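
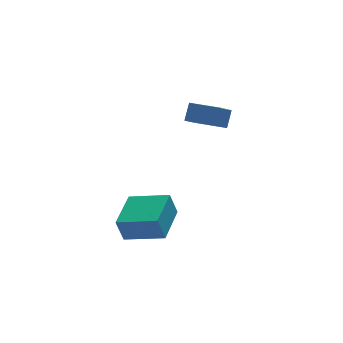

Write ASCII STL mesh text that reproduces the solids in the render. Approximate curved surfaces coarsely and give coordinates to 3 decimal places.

solid 
facet normal -0.743 0.669 0.005
outer loop
vertex 0.375 3.604 1.771
vertex 1.064 4.374 1.103
vertex 0.075 3.276 1.083
endloop
endfacet
facet normal -0.560 -0.626 0.543
outer loop
vertex 0.996 2.446 1.077
vertex 0.375 3.604 1.771
vertex 0.075 3.276 1.083
endloop
endfacet
facet normal -0.743 0.669 0.005
outer loop
vertex 0.075 3.276 1.083
vertex 1.064 4.374 1.103
vertex 0.763 4.045 0.415
endloop
endfacet
facet normal -0.367 -0.401 -0.839
outer loop
vertex 0.763 4.045 0.415
vertex 0.996 2.446 1.077
vertex 0.075 3.276 1.083
endloop
endfacet
facet normal 0.366 0.401 0.840
outer loop
vertex 0.375 3.604 1.771
vertex 1.985 3.544 1.097
vertex 1.064 4.374 1.103
endloop
endfacet
facet normal -0.559 -0.626 0.544
outer loop
vertex 1.297 2.775 1.765
vertex 0.375 3.604 1.771
vertex 0.996 2.446 1.077
endloop
endfacet
facet normal 0.366 0.401 0.839
outer loop
vertex 1.297 2.775 1.765
vertex 1.985 3.544 1.097
vertex 0.375 3.604 1.771
endloop
endfacet
facet normal 0.560 0.625 -0.544
outer loop
vertex 1.064 4.374 1.103
vertex 1.985 3.544 1.097
vertex 0.763 4.045 0.415
endloop
endfacet
facet normal -0.366 -0.401 -0.840
outer loop
vertex 1.685 3.216 0.409
vertex 0.996 2.446 1.077
vertex 0.763 4.045 0.415
endloop
endfacet
facet normal 0.560 0.626 -0.543
outer loop
vertex 0.763 4.045 0.415
vertex 1.985 3.544 1.097
vertex 1.685 3.216 0.409
endloop
endfacet
facet normal 0.743 -0.669 -0.005
outer loop
vertex 1.685 3.216 0.409
vertex 1.297 2.775 1.765
vertex 0.996 2.446 1.077
endloop
endfacet
facet normal 0.743 -0.669 -0.005
outer loop
vertex 1.985 3.544 1.097
vertex 1.297 2.775 1.765
vertex 1.685 3.216 0.409
endloop
endfacet
facet normal -0.558 -0.813 -0.163
outer loop
vertex -2.628 -1.463 -0.649
vertex -3.802 -0.585 -1.009
vertex -2.354 -1.469 -1.559
endloop
endfacet
facet normal 0.778 -0.582 0.238
outer loop
vertex -1.438 -0.135 -1.291
vertex -2.628 -1.463 -0.649
vertex -2.354 -1.469 -1.559
endloop
endfacet
facet normal -0.559 -0.813 -0.164
outer loop
vertex -2.354 -1.469 -1.559
vertex -3.802 -0.585 -1.009
vertex -3.528 -0.59 -1.919
endloop
endfacet
facet normal 0.289 -0.006 -0.957
outer loop
vertex -3.528 -0.59 -1.919
vertex -1.438 -0.135 -1.291
vertex -2.354 -1.469 -1.559
endloop
endfacet
facet normal -0.289 0.006 0.957
outer loop
vertex -2.628 -1.463 -0.649
vertex -2.886 0.749 -0.741
vertex -3.802 -0.585 -1.009
endloop
endfacet
facet normal 0.778 -0.582 0.237
outer loop
vertex -1.712 -0.13 -0.381
vertex -2.628 -1.463 -0.649
vertex -1.438 -0.135 -1.291
endloop
endfacet
facet normal -0.289 0.006 0.957
outer loop
vertex -1.712 -0.13 -0.381
vertex -2.886 0.749 -0.741
vertex -2.628 -1.463 -0.649
endloop
endfacet
facet normal -0.778 0.582 -0.237
outer loop
vertex -3.802 -0.585 -1.009
vertex -2.886 0.749 -0.741
vertex -3.528 -0.59 -1.919
endloop
endfacet
facet normal 0.289 -0.006 -0.957
outer loop
vertex -2.612 0.743 -1.651
vertex -1.438 -0.135 -1.291
vertex -3.528 -0.59 -1.919
endloop
endfacet
facet normal -0.778 0.582 -0.238
outer loop
vertex -3.528 -0.59 -1.919
vertex -2.886 0.749 -0.741
vertex -2.612 0.743 -1.651
endloop
endfacet
facet normal 0.558 0.813 0.164
outer loop
vertex -2.612 0.743 -1.651
vertex -1.712 -0.13 -0.381
vertex -1.438 -0.135 -1.291
endloop
endfacet
facet normal 0.559 0.813 0.163
outer loop
vertex -2.886 0.749 -0.741
vertex -1.712 -0.13 -0.381
vertex -2.612 0.743 -1.651
endloop
endfacet

endsolid


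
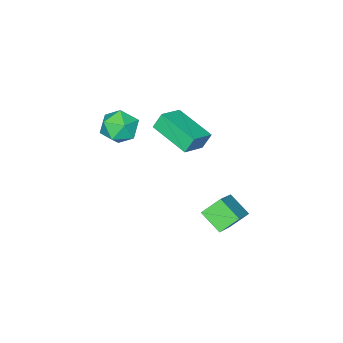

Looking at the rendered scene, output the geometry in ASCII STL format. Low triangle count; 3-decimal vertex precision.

solid 
facet normal -0.924 -0.042 -0.379
outer loop
vertex 2.107 -0.388 1.221
vertex 2.224 1.515 0.726
vertex 2.431 -0.607 0.456
endloop
endfacet
facet normal -0.060 -0.966 0.251
outer loop
vertex 3.596 -0.555 0.934
vertex 2.107 -0.388 1.221
vertex 2.431 -0.607 0.456
endloop
endfacet
facet normal -0.924 -0.042 -0.379
outer loop
vertex 2.431 -0.607 0.456
vertex 2.224 1.515 0.726
vertex 2.548 1.296 -0.039
endloop
endfacet
facet normal 0.377 -0.255 -0.891
outer loop
vertex 2.548 1.296 -0.039
vertex 3.596 -0.555 0.934
vertex 2.431 -0.607 0.456
endloop
endfacet
facet normal -0.377 0.255 0.891
outer loop
vertex 2.107 -0.388 1.221
vertex 3.389 1.567 1.204
vertex 2.224 1.515 0.726
endloop
endfacet
facet normal -0.060 -0.966 0.251
outer loop
vertex 3.272 -0.336 1.699
vertex 2.107 -0.388 1.221
vertex 3.596 -0.555 0.934
endloop
endfacet
facet normal -0.377 0.255 0.891
outer loop
vertex 3.272 -0.336 1.699
vertex 3.389 1.567 1.204
vertex 2.107 -0.388 1.221
endloop
endfacet
facet normal 0.060 0.966 -0.251
outer loop
vertex 2.224 1.515 0.726
vertex 3.389 1.567 1.204
vertex 2.548 1.296 -0.039
endloop
endfacet
facet normal 0.377 -0.255 -0.891
outer loop
vertex 3.713 1.348 0.439
vertex 3.596 -0.555 0.934
vertex 2.548 1.296 -0.039
endloop
endfacet
facet normal 0.060 0.966 -0.251
outer loop
vertex 2.548 1.296 -0.039
vertex 3.389 1.567 1.204
vertex 3.713 1.348 0.439
endloop
endfacet
facet normal 0.924 0.042 0.379
outer loop
vertex 3.713 1.348 0.439
vertex 3.272 -0.336 1.699
vertex 3.596 -0.555 0.934
endloop
endfacet
facet normal 0.924 0.042 0.379
outer loop
vertex 3.389 1.567 1.204
vertex 3.272 -0.336 1.699
vertex 3.713 1.348 0.439
endloop
endfacet
facet normal -0.255 0.474 0.843
outer loop
vertex 3.237 -1.689 0.514
vertex 3.631 -2.392 1.029
vertex 4.159 -1.639 0.765
endloop
endfacet
facet normal -0.136 0.940 0.313
outer loop
vertex 3.237 -1.689 0.514
vertex 4.159 -1.639 0.765
vertex 3.889 -1.384 -0.117
endloop
endfacet
facet normal -0.581 0.784 -0.221
outer loop
vertex 3.237 -1.689 0.514
vertex 3.889 -1.384 -0.117
vertex 3.194 -1.978 -0.397
endloop
endfacet
facet normal -0.975 0.222 -0.024
outer loop
vertex 3.237 -1.689 0.514
vertex 3.194 -1.978 -0.397
vertex 3.034 -2.602 0.311
endloop
endfacet
facet normal -0.773 0.031 0.634
outer loop
vertex 3.237 -1.689 0.514
vertex 3.034 -2.602 0.311
vertex 3.631 -2.392 1.029
endloop
endfacet
facet normal 0.531 0.843 0.081
outer loop
vertex 3.889 -1.384 -0.117
vertex 4.159 -1.639 0.765
vertex 4.686 -1.898 0.009
endloop
endfacet
facet normal 0.339 0.090 0.936
outer loop
vertex 4.159 -1.639 0.765
vertex 3.631 -2.392 1.029
vertex 4.526 -2.522 0.717
endloop
endfacet
facet normal -0.499 -0.627 0.598
outer loop
vertex 3.631 -2.392 1.029
vertex 3.034 -2.602 0.311
vertex 3.831 -3.116 0.437
endloop
endfacet
facet normal -0.825 -0.318 -0.467
outer loop
vertex 3.034 -2.602 0.311
vertex 3.194 -1.978 -0.397
vertex 3.561 -2.861 -0.445
endloop
endfacet
facet normal -0.188 0.590 -0.785
outer loop
vertex 3.194 -1.978 -0.397
vertex 3.889 -1.384 -0.117
vertex 4.089 -2.108 -0.709
endloop
endfacet
facet normal 0.975 -0.222 0.024
outer loop
vertex 4.483 -2.811 -0.194
vertex 4.686 -1.898 0.009
vertex 4.526 -2.522 0.717
endloop
endfacet
facet normal 0.581 -0.784 0.221
outer loop
vertex 4.483 -2.811 -0.194
vertex 4.526 -2.522 0.717
vertex 3.831 -3.116 0.437
endloop
endfacet
facet normal 0.136 -0.940 -0.313
outer loop
vertex 4.483 -2.811 -0.194
vertex 3.831 -3.116 0.437
vertex 3.561 -2.861 -0.445
endloop
endfacet
facet normal 0.255 -0.474 -0.843
outer loop
vertex 4.483 -2.811 -0.194
vertex 3.561 -2.861 -0.445
vertex 4.089 -2.108 -0.709
endloop
endfacet
facet normal 0.773 -0.031 -0.634
outer loop
vertex 4.483 -2.811 -0.194
vertex 4.089 -2.108 -0.709
vertex 4.686 -1.898 0.009
endloop
endfacet
facet normal 0.825 0.318 0.467
outer loop
vertex 4.526 -2.522 0.717
vertex 4.686 -1.898 0.009
vertex 4.159 -1.639 0.765
endloop
endfacet
facet normal 0.188 -0.590 0.785
outer loop
vertex 3.831 -3.116 0.437
vertex 4.526 -2.522 0.717
vertex 3.631 -2.392 1.029
endloop
endfacet
facet normal -0.531 -0.843 -0.081
outer loop
vertex 3.561 -2.861 -0.445
vertex 3.831 -3.116 0.437
vertex 3.034 -2.602 0.311
endloop
endfacet
facet normal -0.339 -0.090 -0.936
outer loop
vertex 4.089 -2.108 -0.709
vertex 3.561 -2.861 -0.445
vertex 3.194 -1.978 -0.397
endloop
endfacet
facet normal 0.499 0.627 -0.598
outer loop
vertex 4.686 -1.898 0.009
vertex 4.089 -2.108 -0.709
vertex 3.889 -1.384 -0.117
endloop
endfacet
facet normal -0.666 0.405 0.626
outer loop
vertex 1.777 2.247 -3.178
vertex 3.238 2.923 -2.06
vertex 1.795 3.297 -3.837
endloop
endfacet
facet normal -0.745 -0.345 -0.571
outer loop
vertex 2.522 2.857 -4.52
vertex 1.777 2.247 -3.178
vertex 1.795 3.297 -3.837
endloop
endfacet
facet normal -0.667 0.404 0.626
outer loop
vertex 1.795 3.297 -3.837
vertex 3.238 2.923 -2.06
vertex 3.256 3.974 -2.719
endloop
endfacet
facet normal 0.014 0.847 -0.531
outer loop
vertex 3.256 3.974 -2.719
vertex 2.522 2.857 -4.52
vertex 1.795 3.297 -3.837
endloop
endfacet
facet normal -0.014 -0.847 0.531
outer loop
vertex 1.777 2.247 -3.178
vertex 3.965 2.483 -2.743
vertex 3.238 2.923 -2.06
endloop
endfacet
facet normal -0.745 -0.345 -0.571
outer loop
vertex 2.504 1.806 -3.861
vertex 1.777 2.247 -3.178
vertex 2.522 2.857 -4.52
endloop
endfacet
facet normal -0.014 -0.847 0.532
outer loop
vertex 2.504 1.806 -3.861
vertex 3.965 2.483 -2.743
vertex 1.777 2.247 -3.178
endloop
endfacet
facet normal 0.745 0.345 0.571
outer loop
vertex 3.238 2.923 -2.06
vertex 3.965 2.483 -2.743
vertex 3.256 3.974 -2.719
endloop
endfacet
facet normal 0.015 0.847 -0.531
outer loop
vertex 3.983 3.533 -3.402
vertex 2.522 2.857 -4.52
vertex 3.256 3.974 -2.719
endloop
endfacet
facet normal 0.745 0.345 0.570
outer loop
vertex 3.256 3.974 -2.719
vertex 3.965 2.483 -2.743
vertex 3.983 3.533 -3.402
endloop
endfacet
facet normal 0.666 -0.404 -0.626
outer loop
vertex 3.983 3.533 -3.402
vertex 2.504 1.806 -3.861
vertex 2.522 2.857 -4.52
endloop
endfacet
facet normal 0.667 -0.404 -0.626
outer loop
vertex 3.965 2.483 -2.743
vertex 2.504 1.806 -3.861
vertex 3.983 3.533 -3.402
endloop
endfacet

endsolid


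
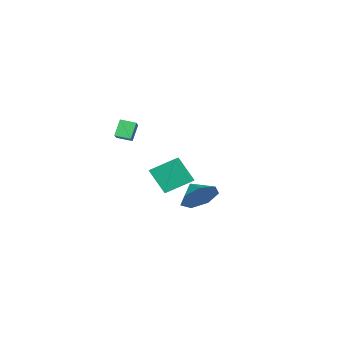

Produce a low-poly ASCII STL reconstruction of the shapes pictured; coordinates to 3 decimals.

solid 
facet normal -0.963 0.026 -0.268
outer loop
vertex -3.724 -1.26 -2.02
vertex -3.295 -0.232 -3.459
vertex -3.504 -2.646 -2.944
endloop
endfacet
facet normal -0.236 -0.565 0.791
outer loop
vertex -2.705 -2.668 -2.721
vertex -3.724 -1.26 -2.02
vertex -3.504 -2.646 -2.944
endloop
endfacet
facet normal -0.963 0.026 -0.268
outer loop
vertex -3.504 -2.646 -2.944
vertex -3.295 -0.232 -3.459
vertex -3.075 -1.618 -4.383
endloop
endfacet
facet normal 0.131 -0.825 -0.550
outer loop
vertex -3.075 -1.618 -4.383
vertex -2.705 -2.668 -2.721
vertex -3.504 -2.646 -2.944
endloop
endfacet
facet normal -0.131 0.825 0.550
outer loop
vertex -3.724 -1.26 -2.02
vertex -2.496 -0.254 -3.236
vertex -3.295 -0.232 -3.459
endloop
endfacet
facet normal -0.236 -0.565 0.791
outer loop
vertex -2.925 -1.282 -1.797
vertex -3.724 -1.26 -2.02
vertex -2.705 -2.668 -2.721
endloop
endfacet
facet normal -0.131 0.825 0.550
outer loop
vertex -2.925 -1.282 -1.797
vertex -2.496 -0.254 -3.236
vertex -3.724 -1.26 -2.02
endloop
endfacet
facet normal 0.236 0.565 -0.791
outer loop
vertex -3.295 -0.232 -3.459
vertex -2.496 -0.254 -3.236
vertex -3.075 -1.618 -4.383
endloop
endfacet
facet normal 0.131 -0.825 -0.550
outer loop
vertex -2.276 -1.64 -4.16
vertex -2.705 -2.668 -2.721
vertex -3.075 -1.618 -4.383
endloop
endfacet
facet normal 0.236 0.565 -0.791
outer loop
vertex -3.075 -1.618 -4.383
vertex -2.496 -0.254 -3.236
vertex -2.276 -1.64 -4.16
endloop
endfacet
facet normal 0.963 -0.026 0.268
outer loop
vertex -2.276 -1.64 -4.16
vertex -2.925 -1.282 -1.797
vertex -2.705 -2.668 -2.721
endloop
endfacet
facet normal 0.963 -0.026 0.268
outer loop
vertex -2.496 -0.254 -3.236
vertex -2.925 -1.282 -1.797
vertex -2.276 -1.64 -4.16
endloop
endfacet
facet normal -0.520 0.126 0.845
outer loop
vertex 2.017 -2.844 3.064
vertex 1.942 -1.994 2.891
vertex 0.946 -3.066 2.438
endloop
endfacet
facet normal 0.086 -0.976 0.200
outer loop
vertex 1.518 -3.206 1.509
vertex 2.017 -2.844 3.064
vertex 0.946 -3.066 2.438
endloop
endfacet
facet normal -0.520 0.126 0.845
outer loop
vertex 0.946 -3.066 2.438
vertex 1.942 -1.994 2.891
vertex 0.871 -2.217 2.265
endloop
endfacet
facet normal -0.850 -0.176 -0.497
outer loop
vertex 0.871 -2.217 2.265
vertex 1.518 -3.206 1.509
vertex 0.946 -3.066 2.438
endloop
endfacet
facet normal 0.850 0.176 0.497
outer loop
vertex 2.017 -2.844 3.064
vertex 2.514 -2.134 1.962
vertex 1.942 -1.994 2.891
endloop
endfacet
facet normal 0.087 -0.976 0.199
outer loop
vertex 2.589 -2.983 2.135
vertex 2.017 -2.844 3.064
vertex 1.518 -3.206 1.509
endloop
endfacet
facet normal 0.850 0.176 0.497
outer loop
vertex 2.589 -2.983 2.135
vertex 2.514 -2.134 1.962
vertex 2.017 -2.844 3.064
endloop
endfacet
facet normal -0.086 0.976 -0.200
outer loop
vertex 1.942 -1.994 2.891
vertex 2.514 -2.134 1.962
vertex 0.871 -2.217 2.265
endloop
endfacet
facet normal -0.850 -0.176 -0.497
outer loop
vertex 1.443 -2.356 1.336
vertex 1.518 -3.206 1.509
vertex 0.871 -2.217 2.265
endloop
endfacet
facet normal -0.086 0.976 -0.199
outer loop
vertex 0.871 -2.217 2.265
vertex 2.514 -2.134 1.962
vertex 1.443 -2.356 1.336
endloop
endfacet
facet normal 0.520 -0.126 -0.845
outer loop
vertex 1.443 -2.356 1.336
vertex 2.589 -2.983 2.135
vertex 1.518 -3.206 1.509
endloop
endfacet
facet normal 0.520 -0.126 -0.845
outer loop
vertex 2.514 -2.134 1.962
vertex 2.589 -2.983 2.135
vertex 1.443 -2.356 1.336
endloop
endfacet
facet normal 0.634 0.608 -0.478
outer loop
vertex 4.794 2.124 -0.039
vertex 4.231 1.977 -0.972
vertex 4.083 2.742 -0.196
endloop
endfacet
facet normal -0.258 -0.052 0.965
outer loop
vertex 4.794 2.124 -0.039
vertex 4.083 2.742 -0.196
vertex 3.509 1.283 -0.428
endloop
endfacet
facet normal 0.634 0.608 -0.478
outer loop
vertex 4.083 2.742 -0.196
vertex 4.231 1.977 -0.972
vertex 3.484 2.783 -0.938
endloop
endfacet
facet normal -0.757 0.199 0.622
outer loop
vertex 4.083 2.742 -0.196
vertex 3.484 2.783 -0.938
vertex 3.509 1.283 -0.428
endloop
endfacet
facet normal 0.634 0.608 -0.478
outer loop
vertex 3.484 2.783 -0.938
vertex 4.231 1.977 -0.972
vertex 3.448 2.217 -1.706
endloop
endfacet
facet normal -0.999 -0.001 0.047
outer loop
vertex 3.484 2.783 -0.938
vertex 3.448 2.217 -1.706
vertex 3.509 1.283 -0.428
endloop
endfacet
facet normal 0.634 0.608 -0.478
outer loop
vertex 3.448 2.217 -1.706
vertex 4.231 1.977 -0.972
vertex 4.002 1.47 -1.921
endloop
endfacet
facet normal -0.802 -0.500 -0.327
outer loop
vertex 3.448 2.217 -1.706
vertex 4.002 1.47 -1.921
vertex 3.509 1.283 -0.428
endloop
endfacet
facet normal 0.634 0.608 -0.478
outer loop
vertex 4.002 1.47 -1.921
vertex 4.231 1.977 -0.972
vertex 4.729 1.104 -1.422
endloop
endfacet
facet normal -0.314 -0.924 -0.219
outer loop
vertex 4.002 1.47 -1.921
vertex 4.729 1.104 -1.422
vertex 3.509 1.283 -0.428
endloop
endfacet
facet normal 0.634 0.608 -0.478
outer loop
vertex 4.729 1.104 -1.422
vertex 4.231 1.977 -0.972
vertex 5.081 1.396 -0.584
endloop
endfacet
facet normal 0.097 -0.952 0.291
outer loop
vertex 4.729 1.104 -1.422
vertex 5.081 1.396 -0.584
vertex 3.509 1.283 -0.428
endloop
endfacet
facet normal 0.634 0.608 -0.478
outer loop
vertex 5.081 1.396 -0.584
vertex 4.231 1.977 -0.972
vertex 4.794 2.124 -0.039
endloop
endfacet
facet normal 0.122 -0.564 0.817
outer loop
vertex 5.081 1.396 -0.584
vertex 4.794 2.124 -0.039
vertex 3.509 1.283 -0.428
endloop
endfacet

endsolid


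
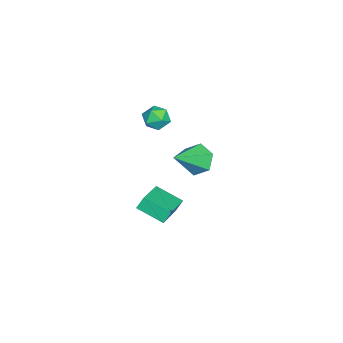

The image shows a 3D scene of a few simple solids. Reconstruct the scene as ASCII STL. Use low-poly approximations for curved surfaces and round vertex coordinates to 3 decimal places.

solid 
facet normal -0.724 0.396 -0.565
outer loop
vertex 0.97 1.466 -0.673
vertex 0.379 1.501 0.108
vertex 0.96 2.263 -0.102
endloop
endfacet
facet normal 0.909 0.250 -0.334
outer loop
vertex 0.97 1.466 -0.673
vertex 0.96 2.263 -0.102
vertex 1.921 0.659 1.312
endloop
endfacet
facet normal -0.723 0.396 -0.566
outer loop
vertex 0.96 2.263 -0.102
vertex 0.379 1.501 0.108
vertex 0.368 2.298 0.679
endloop
endfacet
facet normal 0.579 0.706 0.407
outer loop
vertex 0.96 2.263 -0.102
vertex 0.368 2.298 0.679
vertex 1.921 0.659 1.312
endloop
endfacet
facet normal -0.724 0.395 -0.566
outer loop
vertex 0.368 2.298 0.679
vertex 0.379 1.501 0.108
vertex -0.212 1.536 0.889
endloop
endfacet
facet normal -0.061 0.308 0.949
outer loop
vertex 0.368 2.298 0.679
vertex -0.212 1.536 0.889
vertex 1.921 0.659 1.312
endloop
endfacet
facet normal -0.724 0.396 -0.565
outer loop
vertex -0.212 1.536 0.889
vertex 0.379 1.501 0.108
vertex -0.201 0.74 0.318
endloop
endfacet
facet normal -0.373 -0.544 0.752
outer loop
vertex -0.212 1.536 0.889
vertex -0.201 0.74 0.318
vertex 1.921 0.659 1.312
endloop
endfacet
facet normal -0.724 0.396 -0.565
outer loop
vertex -0.201 0.74 0.318
vertex 0.379 1.501 0.108
vertex 0.39 0.705 -0.463
endloop
endfacet
facet normal -0.044 -0.999 0.012
outer loop
vertex -0.201 0.74 0.318
vertex 0.39 0.705 -0.463
vertex 1.921 0.659 1.312
endloop
endfacet
facet normal -0.724 0.396 -0.565
outer loop
vertex 0.39 0.705 -0.463
vertex 0.379 1.501 0.108
vertex 0.97 1.466 -0.673
endloop
endfacet
facet normal 0.597 -0.602 -0.531
outer loop
vertex 0.39 0.705 -0.463
vertex 0.97 1.466 -0.673
vertex 1.921 0.659 1.312
endloop
endfacet
facet normal -0.776 0.299 0.555
outer loop
vertex -0.194 -0.241 2.964
vertex -0.041 -0.823 3.491
vertex 0.298 -0.105 3.579
endloop
endfacet
facet normal -0.489 0.848 0.203
outer loop
vertex -0.194 -0.241 2.964
vertex 0.298 -0.105 3.579
vertex 0.48 0.174 2.853
endloop
endfacet
facet normal -0.513 0.701 -0.496
outer loop
vertex -0.194 -0.241 2.964
vertex 0.48 0.174 2.853
vertex 0.253 -0.373 2.315
endloop
endfacet
facet normal -0.817 0.059 -0.574
outer loop
vertex -0.194 -0.241 2.964
vertex 0.253 -0.373 2.315
vertex -0.069 -0.988 2.71
endloop
endfacet
facet normal -0.979 -0.189 0.075
outer loop
vertex -0.194 -0.241 2.964
vertex -0.069 -0.988 2.71
vertex -0.041 -0.823 3.491
endloop
endfacet
facet normal 0.197 0.897 0.394
outer loop
vertex 0.48 0.174 2.853
vertex 0.298 -0.105 3.579
vertex 1.049 -0.152 3.31
endloop
endfacet
facet normal -0.269 0.009 0.963
outer loop
vertex 0.298 -0.105 3.579
vertex -0.041 -0.823 3.491
vertex 0.727 -0.767 3.705
endloop
endfacet
facet normal -0.597 -0.780 0.186
outer loop
vertex -0.041 -0.823 3.491
vertex -0.069 -0.988 2.71
vertex 0.5 -1.314 3.167
endloop
endfacet
facet normal -0.333 -0.380 -0.863
outer loop
vertex -0.069 -0.988 2.71
vertex 0.253 -0.373 2.315
vertex 0.682 -1.035 2.441
endloop
endfacet
facet normal 0.157 0.659 -0.736
outer loop
vertex 0.253 -0.373 2.315
vertex 0.48 0.174 2.853
vertex 1.021 -0.317 2.529
endloop
endfacet
facet normal 0.817 -0.059 0.574
outer loop
vertex 1.174 -0.899 3.056
vertex 1.049 -0.152 3.31
vertex 0.727 -0.767 3.705
endloop
endfacet
facet normal 0.513 -0.701 0.496
outer loop
vertex 1.174 -0.899 3.056
vertex 0.727 -0.767 3.705
vertex 0.5 -1.314 3.167
endloop
endfacet
facet normal 0.489 -0.848 -0.203
outer loop
vertex 1.174 -0.899 3.056
vertex 0.5 -1.314 3.167
vertex 0.682 -1.035 2.441
endloop
endfacet
facet normal 0.776 -0.299 -0.555
outer loop
vertex 1.174 -0.899 3.056
vertex 0.682 -1.035 2.441
vertex 1.021 -0.317 2.529
endloop
endfacet
facet normal 0.979 0.189 -0.075
outer loop
vertex 1.174 -0.899 3.056
vertex 1.021 -0.317 2.529
vertex 1.049 -0.152 3.31
endloop
endfacet
facet normal 0.333 0.380 0.863
outer loop
vertex 0.727 -0.767 3.705
vertex 1.049 -0.152 3.31
vertex 0.298 -0.105 3.579
endloop
endfacet
facet normal -0.157 -0.659 0.736
outer loop
vertex 0.5 -1.314 3.167
vertex 0.727 -0.767 3.705
vertex -0.041 -0.823 3.491
endloop
endfacet
facet normal -0.197 -0.897 -0.394
outer loop
vertex 0.682 -1.035 2.441
vertex 0.5 -1.314 3.167
vertex -0.069 -0.988 2.71
endloop
endfacet
facet normal 0.269 -0.009 -0.963
outer loop
vertex 1.021 -0.317 2.529
vertex 0.682 -1.035 2.441
vertex 0.253 -0.373 2.315
endloop
endfacet
facet normal 0.597 0.780 -0.186
outer loop
vertex 1.049 -0.152 3.31
vertex 1.021 -0.317 2.529
vertex 0.48 0.174 2.853
endloop
endfacet
facet normal -0.287 0.418 0.862
outer loop
vertex 1.359 -1.03 -2.653
vertex 1.669 0.467 -3.275
vertex -0.698 -0.912 -3.395
endloop
endfacet
facet normal -0.188 -0.907 0.378
outer loop
vertex -0.469 -1.247 -4.085
vertex 1.359 -1.03 -2.653
vertex -0.698 -0.912 -3.395
endloop
endfacet
facet normal -0.287 0.418 0.862
outer loop
vertex -0.698 -0.912 -3.395
vertex 1.669 0.467 -3.275
vertex -0.388 0.584 -4.018
endloop
endfacet
facet normal -0.940 0.054 -0.338
outer loop
vertex -0.388 0.584 -4.018
vertex -0.469 -1.247 -4.085
vertex -0.698 -0.912 -3.395
endloop
endfacet
facet normal 0.940 -0.054 0.338
outer loop
vertex 1.359 -1.03 -2.653
vertex 1.898 0.132 -3.965
vertex 1.669 0.467 -3.275
endloop
endfacet
facet normal -0.188 -0.907 0.377
outer loop
vertex 1.588 -1.364 -3.342
vertex 1.359 -1.03 -2.653
vertex -0.469 -1.247 -4.085
endloop
endfacet
facet normal 0.939 -0.054 0.338
outer loop
vertex 1.588 -1.364 -3.342
vertex 1.898 0.132 -3.965
vertex 1.359 -1.03 -2.653
endloop
endfacet
facet normal 0.188 0.907 -0.378
outer loop
vertex 1.669 0.467 -3.275
vertex 1.898 0.132 -3.965
vertex -0.388 0.584 -4.018
endloop
endfacet
facet normal -0.939 0.054 -0.338
outer loop
vertex -0.159 0.25 -4.707
vertex -0.469 -1.247 -4.085
vertex -0.388 0.584 -4.018
endloop
endfacet
facet normal 0.188 0.907 -0.377
outer loop
vertex -0.388 0.584 -4.018
vertex 1.898 0.132 -3.965
vertex -0.159 0.25 -4.707
endloop
endfacet
facet normal 0.288 -0.418 -0.862
outer loop
vertex -0.159 0.25 -4.707
vertex 1.588 -1.364 -3.342
vertex -0.469 -1.247 -4.085
endloop
endfacet
facet normal 0.287 -0.418 -0.862
outer loop
vertex 1.898 0.132 -3.965
vertex 1.588 -1.364 -3.342
vertex -0.159 0.25 -4.707
endloop
endfacet

endsolid


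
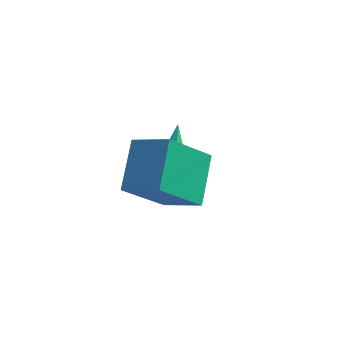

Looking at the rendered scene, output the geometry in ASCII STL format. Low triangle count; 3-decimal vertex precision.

solid 
facet normal 0.107 -0.699 -0.707
outer loop
vertex 0.383 -2.081 1.067
vertex 0.099 -1.656 0.604
vertex 0.782 -1.652 0.703
endloop
endfacet
facet normal 0.747 -0.144 0.649
outer loop
vertex 0.383 -2.081 1.067
vertex 0.782 -1.652 0.703
vertex -0.119 -0.224 2.056
endloop
endfacet
facet normal 0.107 -0.698 -0.708
outer loop
vertex 0.782 -1.652 0.703
vertex 0.099 -1.656 0.604
vertex 0.498 -1.226 0.24
endloop
endfacet
facet normal 0.839 0.544 -0.015
outer loop
vertex 0.782 -1.652 0.703
vertex 0.498 -1.226 0.24
vertex -0.119 -0.224 2.056
endloop
endfacet
facet normal 0.106 -0.698 -0.708
outer loop
vertex 0.498 -1.226 0.24
vertex 0.099 -1.656 0.604
vertex -0.185 -1.23 0.142
endloop
endfacet
facet normal 0.062 0.883 -0.466
outer loop
vertex 0.498 -1.226 0.24
vertex -0.185 -1.23 0.142
vertex -0.119 -0.224 2.056
endloop
endfacet
facet normal 0.106 -0.698 -0.708
outer loop
vertex -0.185 -1.23 0.142
vertex 0.099 -1.656 0.604
vertex -0.584 -1.66 0.506
endloop
endfacet
facet normal -0.807 0.534 -0.253
outer loop
vertex -0.185 -1.23 0.142
vertex -0.584 -1.66 0.506
vertex -0.119 -0.224 2.056
endloop
endfacet
facet normal 0.106 -0.699 -0.708
outer loop
vertex -0.584 -1.66 0.506
vertex 0.099 -1.656 0.604
vertex -0.3 -2.086 0.969
endloop
endfacet
facet normal -0.899 -0.153 0.411
outer loop
vertex -0.584 -1.66 0.506
vertex -0.3 -2.086 0.969
vertex -0.119 -0.224 2.056
endloop
endfacet
facet normal 0.107 -0.699 -0.707
outer loop
vertex -0.3 -2.086 0.969
vertex 0.099 -1.656 0.604
vertex 0.383 -2.081 1.067
endloop
endfacet
facet normal -0.120 -0.492 0.862
outer loop
vertex -0.3 -2.086 0.969
vertex 0.383 -2.081 1.067
vertex -0.119 -0.224 2.056
endloop
endfacet
facet normal -0.453 -0.548 0.703
outer loop
vertex 0.908 -5.07 3.405
vertex 0.746 -3.647 4.409
vertex -0.307 -4.804 2.83
endloop
endfacet
facet normal 0.094 -0.813 -0.574
outer loop
vertex 0.594 -3.713 1.431
vertex 0.908 -5.07 3.405
vertex -0.307 -4.804 2.83
endloop
endfacet
facet normal -0.453 -0.548 0.703
outer loop
vertex -0.307 -4.804 2.83
vertex 0.746 -3.647 4.409
vertex -0.469 -3.38 3.835
endloop
endfacet
facet normal -0.887 0.195 -0.419
outer loop
vertex -0.469 -3.38 3.835
vertex 0.594 -3.713 1.431
vertex -0.307 -4.804 2.83
endloop
endfacet
facet normal 0.887 -0.195 0.419
outer loop
vertex 0.908 -5.07 3.405
vertex 1.647 -2.556 3.01
vertex 0.746 -3.647 4.409
endloop
endfacet
facet normal 0.092 -0.814 -0.574
outer loop
vertex 1.809 -3.98 2.005
vertex 0.908 -5.07 3.405
vertex 0.594 -3.713 1.431
endloop
endfacet
facet normal 0.887 -0.195 0.419
outer loop
vertex 1.809 -3.98 2.005
vertex 1.647 -2.556 3.01
vertex 0.908 -5.07 3.405
endloop
endfacet
facet normal -0.093 0.813 0.574
outer loop
vertex 0.746 -3.647 4.409
vertex 1.647 -2.556 3.01
vertex -0.469 -3.38 3.835
endloop
endfacet
facet normal -0.887 0.195 -0.419
outer loop
vertex 0.432 -2.29 2.435
vertex 0.594 -3.713 1.431
vertex -0.469 -3.38 3.835
endloop
endfacet
facet normal -0.093 0.814 0.574
outer loop
vertex -0.469 -3.38 3.835
vertex 1.647 -2.556 3.01
vertex 0.432 -2.29 2.435
endloop
endfacet
facet normal 0.453 0.548 -0.703
outer loop
vertex 0.432 -2.29 2.435
vertex 1.809 -3.98 2.005
vertex 0.594 -3.713 1.431
endloop
endfacet
facet normal 0.453 0.548 -0.703
outer loop
vertex 1.647 -2.556 3.01
vertex 1.809 -3.98 2.005
vertex 0.432 -2.29 2.435
endloop
endfacet

endsolid


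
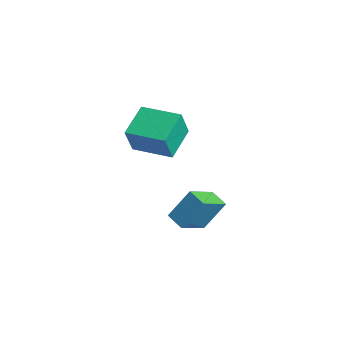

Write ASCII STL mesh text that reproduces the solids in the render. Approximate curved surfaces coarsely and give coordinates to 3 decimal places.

solid 
facet normal -0.941 -0.174 0.289
outer loop
vertex 1.756 0.451 -2.893
vertex 2.022 1.379 -1.469
vertex 1.245 1.852 -3.71
endloop
endfacet
facet normal -0.155 -0.539 -0.828
outer loop
vertex 2.158 2.021 -3.991
vertex 1.756 0.451 -2.893
vertex 1.245 1.852 -3.71
endloop
endfacet
facet normal -0.941 -0.174 0.290
outer loop
vertex 1.245 1.852 -3.71
vertex 2.022 1.379 -1.469
vertex 1.512 2.78 -2.286
endloop
endfacet
facet normal -0.300 0.824 -0.481
outer loop
vertex 1.512 2.78 -2.286
vertex 2.158 2.021 -3.991
vertex 1.245 1.852 -3.71
endloop
endfacet
facet normal 0.300 -0.824 0.481
outer loop
vertex 1.756 0.451 -2.893
vertex 2.935 1.548 -1.75
vertex 2.022 1.379 -1.469
endloop
endfacet
facet normal -0.155 -0.539 -0.828
outer loop
vertex 2.668 0.62 -3.174
vertex 1.756 0.451 -2.893
vertex 2.158 2.021 -3.991
endloop
endfacet
facet normal 0.301 -0.824 0.480
outer loop
vertex 2.668 0.62 -3.174
vertex 2.935 1.548 -1.75
vertex 1.756 0.451 -2.893
endloop
endfacet
facet normal 0.155 0.539 0.828
outer loop
vertex 2.022 1.379 -1.469
vertex 2.935 1.548 -1.75
vertex 1.512 2.78 -2.286
endloop
endfacet
facet normal -0.301 0.824 -0.481
outer loop
vertex 2.424 2.949 -2.567
vertex 2.158 2.021 -3.991
vertex 1.512 2.78 -2.286
endloop
endfacet
facet normal 0.155 0.539 0.828
outer loop
vertex 1.512 2.78 -2.286
vertex 2.935 1.548 -1.75
vertex 2.424 2.949 -2.567
endloop
endfacet
facet normal 0.941 0.174 -0.289
outer loop
vertex 2.424 2.949 -2.567
vertex 2.668 0.62 -3.174
vertex 2.158 2.021 -3.991
endloop
endfacet
facet normal 0.941 0.174 -0.290
outer loop
vertex 2.935 1.548 -1.75
vertex 2.668 0.62 -3.174
vertex 2.424 2.949 -2.567
endloop
endfacet
facet normal -0.537 0.732 0.419
outer loop
vertex -4.175 2.206 0.25
vertex -2.52 3.398 0.287
vertex -4.558 2.783 -1.247
endloop
endfacet
facet normal -0.811 -0.585 -0.018
outer loop
vertex -3.56 1.422 -2.027
vertex -4.175 2.206 0.25
vertex -4.558 2.783 -1.247
endloop
endfacet
facet normal -0.537 0.732 0.420
outer loop
vertex -4.558 2.783 -1.247
vertex -2.52 3.398 0.287
vertex -2.903 3.976 -1.21
endloop
endfacet
facet normal -0.232 0.350 -0.908
outer loop
vertex -2.903 3.976 -1.21
vertex -3.56 1.422 -2.027
vertex -4.558 2.783 -1.247
endloop
endfacet
facet normal 0.232 -0.350 0.908
outer loop
vertex -4.175 2.206 0.25
vertex -1.522 2.037 -0.493
vertex -2.52 3.398 0.287
endloop
endfacet
facet normal -0.811 -0.584 -0.018
outer loop
vertex -3.177 0.844 -0.53
vertex -4.175 2.206 0.25
vertex -3.56 1.422 -2.027
endloop
endfacet
facet normal 0.232 -0.350 0.908
outer loop
vertex -3.177 0.844 -0.53
vertex -1.522 2.037 -0.493
vertex -4.175 2.206 0.25
endloop
endfacet
facet normal 0.811 0.584 0.018
outer loop
vertex -2.52 3.398 0.287
vertex -1.522 2.037 -0.493
vertex -2.903 3.976 -1.21
endloop
endfacet
facet normal -0.232 0.350 -0.908
outer loop
vertex -1.905 2.614 -1.99
vertex -3.56 1.422 -2.027
vertex -2.903 3.976 -1.21
endloop
endfacet
facet normal 0.811 0.584 0.018
outer loop
vertex -2.903 3.976 -1.21
vertex -1.522 2.037 -0.493
vertex -1.905 2.614 -1.99
endloop
endfacet
facet normal 0.537 -0.732 -0.420
outer loop
vertex -1.905 2.614 -1.99
vertex -3.177 0.844 -0.53
vertex -3.56 1.422 -2.027
endloop
endfacet
facet normal 0.537 -0.732 -0.419
outer loop
vertex -1.522 2.037 -0.493
vertex -3.177 0.844 -0.53
vertex -1.905 2.614 -1.99
endloop
endfacet

endsolid


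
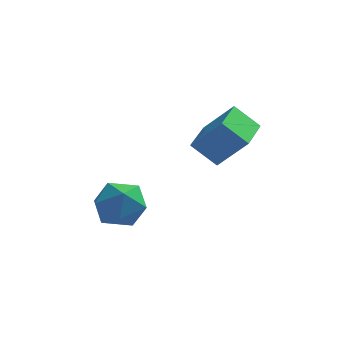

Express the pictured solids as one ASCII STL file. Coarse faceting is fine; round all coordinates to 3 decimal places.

solid 
facet normal -0.883 -0.070 0.465
outer loop
vertex -4.103 -0.735 0.721
vertex -3.785 -1.802 1.165
vertex -3.541 -0.802 1.778
endloop
endfacet
facet normal -0.681 0.612 0.401
outer loop
vertex -4.103 -0.735 0.721
vertex -3.541 -0.802 1.778
vertex -3.239 0.05 0.991
endloop
endfacet
facet normal -0.591 0.751 -0.293
outer loop
vertex -4.103 -0.735 0.721
vertex -3.239 0.05 0.991
vertex -3.296 -0.424 -0.109
endloop
endfacet
facet normal -0.737 0.155 -0.658
outer loop
vertex -4.103 -0.735 0.721
vertex -3.296 -0.424 -0.109
vertex -3.633 -1.569 -0.001
endloop
endfacet
facet normal -0.916 -0.352 -0.190
outer loop
vertex -4.103 -0.735 0.721
vertex -3.633 -1.569 -0.001
vertex -3.785 -1.802 1.165
endloop
endfacet
facet normal -0.050 0.687 0.725
outer loop
vertex -3.239 0.05 0.991
vertex -3.541 -0.802 1.778
vertex -2.387 -0.531 1.601
endloop
endfacet
facet normal -0.375 -0.416 0.828
outer loop
vertex -3.541 -0.802 1.778
vertex -3.785 -1.802 1.165
vertex -2.724 -1.676 1.709
endloop
endfacet
facet normal -0.430 -0.873 -0.230
outer loop
vertex -3.785 -1.802 1.165
vertex -3.633 -1.569 -0.001
vertex -2.781 -2.15 0.609
endloop
endfacet
facet normal -0.139 -0.052 -0.989
outer loop
vertex -3.633 -1.569 -0.001
vertex -3.296 -0.424 -0.109
vertex -2.479 -1.298 -0.178
endloop
endfacet
facet normal 0.096 0.912 -0.398
outer loop
vertex -3.296 -0.424 -0.109
vertex -3.239 0.05 0.991
vertex -2.235 -0.298 0.435
endloop
endfacet
facet normal 0.737 -0.155 0.658
outer loop
vertex -1.917 -1.365 0.879
vertex -2.387 -0.531 1.601
vertex -2.724 -1.676 1.709
endloop
endfacet
facet normal 0.591 -0.751 0.293
outer loop
vertex -1.917 -1.365 0.879
vertex -2.724 -1.676 1.709
vertex -2.781 -2.15 0.609
endloop
endfacet
facet normal 0.681 -0.612 -0.401
outer loop
vertex -1.917 -1.365 0.879
vertex -2.781 -2.15 0.609
vertex -2.479 -1.298 -0.178
endloop
endfacet
facet normal 0.883 0.070 -0.465
outer loop
vertex -1.917 -1.365 0.879
vertex -2.479 -1.298 -0.178
vertex -2.235 -0.298 0.435
endloop
endfacet
facet normal 0.916 0.352 0.190
outer loop
vertex -1.917 -1.365 0.879
vertex -2.235 -0.298 0.435
vertex -2.387 -0.531 1.601
endloop
endfacet
facet normal 0.139 0.052 0.989
outer loop
vertex -2.724 -1.676 1.709
vertex -2.387 -0.531 1.601
vertex -3.541 -0.802 1.778
endloop
endfacet
facet normal -0.096 -0.912 0.398
outer loop
vertex -2.781 -2.15 0.609
vertex -2.724 -1.676 1.709
vertex -3.785 -1.802 1.165
endloop
endfacet
facet normal 0.050 -0.687 -0.725
outer loop
vertex -2.479 -1.298 -0.178
vertex -2.781 -2.15 0.609
vertex -3.633 -1.569 -0.001
endloop
endfacet
facet normal 0.375 0.416 -0.828
outer loop
vertex -2.235 -0.298 0.435
vertex -2.479 -1.298 -0.178
vertex -3.296 -0.424 -0.109
endloop
endfacet
facet normal 0.430 0.873 0.230
outer loop
vertex -2.387 -0.531 1.601
vertex -2.235 -0.298 0.435
vertex -3.239 0.05 0.991
endloop
endfacet
facet normal -0.737 0.033 0.675
outer loop
vertex 0.332 2.152 3.995
vertex 0.488 4.215 4.063
vertex -0.931 2.294 2.609
endloop
endfacet
facet normal -0.076 -0.997 -0.033
outer loop
vertex 0.152 2.245 1.617
vertex 0.332 2.152 3.995
vertex -0.931 2.294 2.609
endloop
endfacet
facet normal -0.737 0.033 0.675
outer loop
vertex -0.931 2.294 2.609
vertex 0.488 4.215 4.063
vertex -0.775 4.357 2.678
endloop
endfacet
facet normal -0.672 0.075 -0.737
outer loop
vertex -0.775 4.357 2.678
vertex 0.152 2.245 1.617
vertex -0.931 2.294 2.609
endloop
endfacet
facet normal 0.672 -0.075 0.737
outer loop
vertex 0.332 2.152 3.995
vertex 1.571 4.166 3.071
vertex 0.488 4.215 4.063
endloop
endfacet
facet normal -0.076 -0.997 -0.033
outer loop
vertex 1.415 2.103 3.002
vertex 0.332 2.152 3.995
vertex 0.152 2.245 1.617
endloop
endfacet
facet normal 0.672 -0.075 0.737
outer loop
vertex 1.415 2.103 3.002
vertex 1.571 4.166 3.071
vertex 0.332 2.152 3.995
endloop
endfacet
facet normal 0.076 0.997 0.033
outer loop
vertex 0.488 4.215 4.063
vertex 1.571 4.166 3.071
vertex -0.775 4.357 2.678
endloop
endfacet
facet normal -0.672 0.075 -0.737
outer loop
vertex 0.308 4.308 1.685
vertex 0.152 2.245 1.617
vertex -0.775 4.357 2.678
endloop
endfacet
facet normal 0.076 0.997 0.033
outer loop
vertex -0.775 4.357 2.678
vertex 1.571 4.166 3.071
vertex 0.308 4.308 1.685
endloop
endfacet
facet normal 0.737 -0.033 -0.675
outer loop
vertex 0.308 4.308 1.685
vertex 1.415 2.103 3.002
vertex 0.152 2.245 1.617
endloop
endfacet
facet normal 0.737 -0.033 -0.675
outer loop
vertex 1.571 4.166 3.071
vertex 1.415 2.103 3.002
vertex 0.308 4.308 1.685
endloop
endfacet

endsolid


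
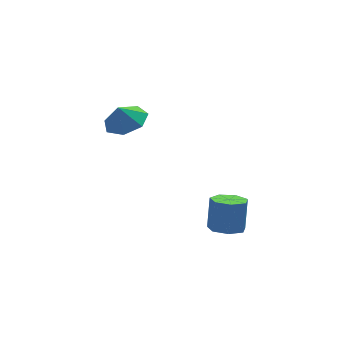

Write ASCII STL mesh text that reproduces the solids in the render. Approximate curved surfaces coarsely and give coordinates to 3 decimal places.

solid 
facet normal -0.214 -0.328 -0.920
outer loop
vertex 1.432 -2.632 -1.485
vertex 0.859 -3.182 -1.156
vertex 0.736 -2.372 -1.416
endloop
endfacet
facet normal 0.290 0.878 -0.380
outer loop
vertex 1.432 -2.632 -1.485
vertex 0.736 -2.372 -1.416
vertex 1.775 -2.108 -0.013
endloop
endfacet
facet normal 0.291 0.878 -0.381
outer loop
vertex 1.775 -2.108 -0.013
vertex 0.736 -2.372 -1.416
vertex 1.079 -1.847 0.056
endloop
endfacet
facet normal 0.214 0.327 0.920
outer loop
vertex 1.775 -2.108 -0.013
vertex 1.079 -1.847 0.056
vertex 1.201 -2.658 0.316
endloop
endfacet
facet normal -0.214 -0.328 -0.920
outer loop
vertex 0.736 -2.372 -1.416
vertex 0.859 -3.182 -1.156
vertex 0.132 -2.722 -1.151
endloop
endfacet
facet normal -0.548 0.820 -0.165
outer loop
vertex 0.736 -2.372 -1.416
vertex 0.132 -2.722 -1.151
vertex 1.079 -1.847 0.056
endloop
endfacet
facet normal -0.548 0.820 -0.165
outer loop
vertex 1.079 -1.847 0.056
vertex 0.132 -2.722 -1.151
vertex 0.475 -2.197 0.321
endloop
endfacet
facet normal 0.214 0.327 0.920
outer loop
vertex 1.079 -1.847 0.056
vertex 0.475 -2.197 0.321
vertex 1.201 -2.658 0.316
endloop
endfacet
facet normal -0.214 -0.328 -0.920
outer loop
vertex 0.132 -2.722 -1.151
vertex 0.859 -3.182 -1.156
vertex 0.076 -3.418 -0.89
endloop
endfacet
facet normal -0.974 0.144 0.176
outer loop
vertex 0.132 -2.722 -1.151
vertex 0.076 -3.418 -0.89
vertex 0.475 -2.197 0.321
endloop
endfacet
facet normal -0.974 0.144 0.175
outer loop
vertex 0.475 -2.197 0.321
vertex 0.076 -3.418 -0.89
vertex 0.419 -2.894 0.583
endloop
endfacet
facet normal 0.215 0.328 0.920
outer loop
vertex 0.475 -2.197 0.321
vertex 0.419 -2.894 0.583
vertex 1.201 -2.658 0.316
endloop
endfacet
facet normal -0.214 -0.328 -0.920
outer loop
vertex 0.076 -3.418 -0.89
vertex 0.859 -3.182 -1.156
vertex 0.609 -3.937 -0.829
endloop
endfacet
facet normal -0.667 -0.640 0.383
outer loop
vertex 0.076 -3.418 -0.89
vertex 0.609 -3.937 -0.829
vertex 0.419 -2.894 0.583
endloop
endfacet
facet normal -0.666 -0.640 0.383
outer loop
vertex 0.419 -2.894 0.583
vertex 0.609 -3.937 -0.829
vertex 0.952 -3.413 0.643
endloop
endfacet
facet normal 0.215 0.327 0.920
outer loop
vertex 0.419 -2.894 0.583
vertex 0.952 -3.413 0.643
vertex 1.201 -2.658 0.316
endloop
endfacet
facet normal -0.215 -0.327 -0.920
outer loop
vertex 0.609 -3.937 -0.829
vertex 0.859 -3.182 -1.156
vertex 1.33 -3.887 -1.015
endloop
endfacet
facet normal 0.143 -0.942 0.302
outer loop
vertex 0.609 -3.937 -0.829
vertex 1.33 -3.887 -1.015
vertex 0.952 -3.413 0.643
endloop
endfacet
facet normal 0.143 -0.943 0.302
outer loop
vertex 0.952 -3.413 0.643
vertex 1.33 -3.887 -1.015
vertex 1.673 -3.363 0.458
endloop
endfacet
facet normal 0.213 0.328 0.920
outer loop
vertex 0.952 -3.413 0.643
vertex 1.673 -3.363 0.458
vertex 1.201 -2.658 0.316
endloop
endfacet
facet normal -0.215 -0.328 -0.920
outer loop
vertex 1.33 -3.887 -1.015
vertex 0.859 -3.182 -1.156
vertex 1.696 -3.307 -1.307
endloop
endfacet
facet normal 0.844 -0.536 -0.006
outer loop
vertex 1.33 -3.887 -1.015
vertex 1.696 -3.307 -1.307
vertex 1.673 -3.363 0.458
endloop
endfacet
facet normal 0.845 -0.535 -0.006
outer loop
vertex 1.673 -3.363 0.458
vertex 1.696 -3.307 -1.307
vertex 2.039 -2.782 0.165
endloop
endfacet
facet normal 0.214 0.329 0.920
outer loop
vertex 1.673 -3.363 0.458
vertex 2.039 -2.782 0.165
vertex 1.201 -2.658 0.316
endloop
endfacet
facet normal -0.215 -0.327 -0.920
outer loop
vertex 1.696 -3.307 -1.307
vertex 0.859 -3.182 -1.156
vertex 1.432 -2.632 -1.485
endloop
endfacet
facet normal 0.910 0.274 -0.310
outer loop
vertex 1.696 -3.307 -1.307
vertex 1.432 -2.632 -1.485
vertex 2.039 -2.782 0.165
endloop
endfacet
facet normal 0.910 0.275 -0.310
outer loop
vertex 2.039 -2.782 0.165
vertex 1.432 -2.632 -1.485
vertex 1.775 -2.108 -0.013
endloop
endfacet
facet normal 0.214 0.327 0.920
outer loop
vertex 2.039 -2.782 0.165
vertex 1.775 -2.108 -0.013
vertex 1.201 -2.658 0.316
endloop
endfacet
facet normal 0.344 -0.029 -0.939
outer loop
vertex -0.785 3.06 3.145
vertex -1.611 2.425 2.862
vertex -1.555 3.503 2.849
endloop
endfacet
facet normal 0.096 0.663 0.743
outer loop
vertex -0.785 3.06 3.145
vertex -1.555 3.503 2.849
vertex -1.969 2.455 3.838
endloop
endfacet
facet normal 0.344 -0.029 -0.938
outer loop
vertex -1.555 3.503 2.849
vertex -1.611 2.425 2.862
vertex -2.368 3.135 2.562
endloop
endfacet
facet normal -0.498 0.691 0.524
outer loop
vertex -1.555 3.503 2.849
vertex -2.368 3.135 2.562
vertex -1.969 2.455 3.838
endloop
endfacet
facet normal 0.344 -0.030 -0.939
outer loop
vertex -2.368 3.135 2.562
vertex -1.611 2.425 2.862
vertex -2.611 2.231 2.502
endloop
endfacet
facet normal -0.894 0.214 0.394
outer loop
vertex -2.368 3.135 2.562
vertex -2.611 2.231 2.502
vertex -1.969 2.455 3.838
endloop
endfacet
facet normal 0.344 -0.029 -0.939
outer loop
vertex -2.611 2.231 2.502
vertex -1.611 2.425 2.862
vertex -2.101 1.474 2.712
endloop
endfacet
facet normal -0.793 -0.410 0.450
outer loop
vertex -2.611 2.231 2.502
vertex -2.101 1.474 2.712
vertex -1.969 2.455 3.838
endloop
endfacet
facet normal 0.344 -0.029 -0.938
outer loop
vertex -2.101 1.474 2.712
vertex -1.611 2.425 2.862
vertex -1.222 1.432 3.036
endloop
endfacet
facet normal -0.273 -0.709 0.650
outer loop
vertex -2.101 1.474 2.712
vertex -1.222 1.432 3.036
vertex -1.969 2.455 3.838
endloop
endfacet
facet normal 0.344 -0.030 -0.939
outer loop
vertex -1.222 1.432 3.036
vertex -1.611 2.425 2.862
vertex -0.636 2.138 3.228
endloop
endfacet
facet normal 0.277 -0.459 0.844
outer loop
vertex -1.222 1.432 3.036
vertex -0.636 2.138 3.228
vertex -1.969 2.455 3.838
endloop
endfacet
facet normal 0.344 -0.029 -0.939
outer loop
vertex -0.636 2.138 3.228
vertex -1.611 2.425 2.862
vertex -0.785 3.06 3.145
endloop
endfacet
facet normal 0.441 0.151 0.885
outer loop
vertex -0.636 2.138 3.228
vertex -0.785 3.06 3.145
vertex -1.969 2.455 3.838
endloop
endfacet

endsolid


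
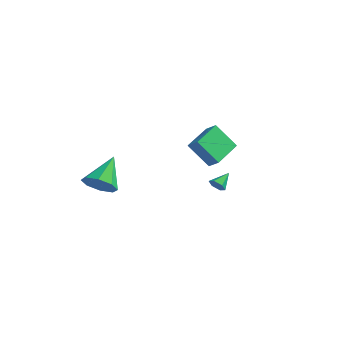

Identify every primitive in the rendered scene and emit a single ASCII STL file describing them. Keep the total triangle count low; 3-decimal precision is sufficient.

solid 
facet normal 0.146 -0.779 -0.610
outer loop
vertex -0.569 -3.915 -1.031
vertex -0.971 -4.559 -0.305
vertex -1.364 -4.005 -1.106
endloop
endfacet
facet normal -0.055 0.881 -0.471
outer loop
vertex -0.569 -3.915 -1.031
vertex -1.364 -4.005 -1.106
vertex -1.289 -2.861 1.025
endloop
endfacet
facet normal 0.146 -0.779 -0.610
outer loop
vertex -1.364 -4.005 -1.106
vertex -0.971 -4.559 -0.305
vertex -1.929 -4.42 -0.712
endloop
endfacet
facet normal -0.696 0.643 -0.321
outer loop
vertex -1.364 -4.005 -1.106
vertex -1.929 -4.42 -0.712
vertex -1.289 -2.861 1.025
endloop
endfacet
facet normal 0.146 -0.779 -0.610
outer loop
vertex -1.929 -4.42 -0.712
vertex -0.971 -4.559 -0.305
vertex -1.932 -4.916 -0.08
endloop
endfacet
facet normal -0.963 0.214 0.163
outer loop
vertex -1.929 -4.42 -0.712
vertex -1.932 -4.916 -0.08
vertex -1.289 -2.861 1.025
endloop
endfacet
facet normal 0.147 -0.779 -0.610
outer loop
vertex -1.932 -4.916 -0.08
vertex -0.971 -4.559 -0.305
vertex -1.372 -5.203 0.421
endloop
endfacet
facet normal -0.702 -0.155 0.696
outer loop
vertex -1.932 -4.916 -0.08
vertex -1.372 -5.203 0.421
vertex -1.289 -2.861 1.025
endloop
endfacet
facet normal 0.147 -0.779 -0.610
outer loop
vertex -1.372 -5.203 0.421
vertex -0.971 -4.559 -0.305
vertex -0.577 -5.112 0.496
endloop
endfacet
facet normal -0.063 -0.247 0.967
outer loop
vertex -1.372 -5.203 0.421
vertex -0.577 -5.112 0.496
vertex -1.289 -2.861 1.025
endloop
endfacet
facet normal 0.146 -0.779 -0.610
outer loop
vertex -0.577 -5.112 0.496
vertex -0.971 -4.559 -0.305
vertex -0.013 -4.698 0.102
endloop
endfacet
facet normal 0.577 -0.009 0.817
outer loop
vertex -0.577 -5.112 0.496
vertex -0.013 -4.698 0.102
vertex -1.289 -2.861 1.025
endloop
endfacet
facet normal 0.146 -0.779 -0.610
outer loop
vertex -0.013 -4.698 0.102
vertex -0.971 -4.559 -0.305
vertex -0.009 -4.202 -0.53
endloop
endfacet
facet normal 0.844 0.419 0.334
outer loop
vertex -0.013 -4.698 0.102
vertex -0.009 -4.202 -0.53
vertex -1.289 -2.861 1.025
endloop
endfacet
facet normal 0.146 -0.779 -0.610
outer loop
vertex -0.009 -4.202 -0.53
vertex -0.971 -4.559 -0.305
vertex -0.569 -3.915 -1.031
endloop
endfacet
facet normal 0.583 0.788 -0.200
outer loop
vertex -0.009 -4.202 -0.53
vertex -0.569 -3.915 -1.031
vertex -1.289 -2.861 1.025
endloop
endfacet
facet normal -0.077 -0.868 -0.491
outer loop
vertex 2.03 2.903 -3.087
vertex 1.534 2.81 -2.845
vertex 1.56 3.084 -3.333
endloop
endfacet
facet normal 0.529 0.676 -0.513
outer loop
vertex 2.03 2.903 -3.087
vertex 1.56 3.084 -3.333
vertex 1.626 3.85 -2.255
endloop
endfacet
facet normal -0.076 -0.868 -0.491
outer loop
vertex 1.56 3.084 -3.333
vertex 1.534 2.81 -2.845
vertex 1.064 2.99 -3.09
endloop
endfacet
facet normal -0.397 0.760 -0.515
outer loop
vertex 1.56 3.084 -3.333
vertex 1.064 2.99 -3.09
vertex 1.626 3.85 -2.255
endloop
endfacet
facet normal -0.076 -0.868 -0.491
outer loop
vertex 1.064 2.99 -3.09
vertex 1.534 2.81 -2.845
vertex 1.038 2.716 -2.602
endloop
endfacet
facet normal -0.895 0.408 0.182
outer loop
vertex 1.064 2.99 -3.09
vertex 1.038 2.716 -2.602
vertex 1.626 3.85 -2.255
endloop
endfacet
facet normal -0.076 -0.868 -0.491
outer loop
vertex 1.038 2.716 -2.602
vertex 1.534 2.81 -2.845
vertex 1.508 2.536 -2.357
endloop
endfacet
facet normal -0.470 -0.026 0.882
outer loop
vertex 1.038 2.716 -2.602
vertex 1.508 2.536 -2.357
vertex 1.626 3.85 -2.255
endloop
endfacet
facet normal -0.078 -0.868 -0.491
outer loop
vertex 1.508 2.536 -2.357
vertex 1.534 2.81 -2.845
vertex 2.004 2.629 -2.6
endloop
endfacet
facet normal 0.454 -0.109 0.884
outer loop
vertex 1.508 2.536 -2.357
vertex 2.004 2.629 -2.6
vertex 1.626 3.85 -2.255
endloop
endfacet
facet normal -0.077 -0.867 -0.492
outer loop
vertex 2.004 2.629 -2.6
vertex 1.534 2.81 -2.845
vertex 2.03 2.903 -3.087
endloop
endfacet
facet normal 0.952 0.242 0.187
outer loop
vertex 2.004 2.629 -2.6
vertex 2.03 2.903 -3.087
vertex 1.626 3.85 -2.255
endloop
endfacet
facet normal -0.605 -0.222 0.765
outer loop
vertex 3.33 -1.661 3.051
vertex 3.203 0.223 3.498
vertex 2.664 -1.586 2.546
endloop
endfacet
facet normal 0.066 -0.971 -0.231
outer loop
vertex 3.757 -1.183 1.162
vertex 3.33 -1.661 3.051
vertex 2.664 -1.586 2.546
endloop
endfacet
facet normal -0.604 -0.223 0.765
outer loop
vertex 2.664 -1.586 2.546
vertex 3.203 0.223 3.498
vertex 2.536 0.298 2.993
endloop
endfacet
facet normal -0.794 0.089 -0.601
outer loop
vertex 2.536 0.298 2.993
vertex 3.757 -1.183 1.162
vertex 2.664 -1.586 2.546
endloop
endfacet
facet normal 0.794 -0.089 0.601
outer loop
vertex 3.33 -1.661 3.051
vertex 4.296 0.626 2.114
vertex 3.203 0.223 3.498
endloop
endfacet
facet normal 0.066 -0.971 -0.231
outer loop
vertex 4.424 -1.258 1.667
vertex 3.33 -1.661 3.051
vertex 3.757 -1.183 1.162
endloop
endfacet
facet normal 0.794 -0.089 0.602
outer loop
vertex 4.424 -1.258 1.667
vertex 4.296 0.626 2.114
vertex 3.33 -1.661 3.051
endloop
endfacet
facet normal -0.066 0.971 0.231
outer loop
vertex 3.203 0.223 3.498
vertex 4.296 0.626 2.114
vertex 2.536 0.298 2.993
endloop
endfacet
facet normal -0.794 0.089 -0.602
outer loop
vertex 3.63 0.701 1.609
vertex 3.757 -1.183 1.162
vertex 2.536 0.298 2.993
endloop
endfacet
facet normal -0.066 0.971 0.231
outer loop
vertex 2.536 0.298 2.993
vertex 4.296 0.626 2.114
vertex 3.63 0.701 1.609
endloop
endfacet
facet normal 0.604 0.222 -0.765
outer loop
vertex 3.63 0.701 1.609
vertex 4.424 -1.258 1.667
vertex 3.757 -1.183 1.162
endloop
endfacet
facet normal 0.605 0.223 -0.765
outer loop
vertex 4.296 0.626 2.114
vertex 4.424 -1.258 1.667
vertex 3.63 0.701 1.609
endloop
endfacet

endsolid


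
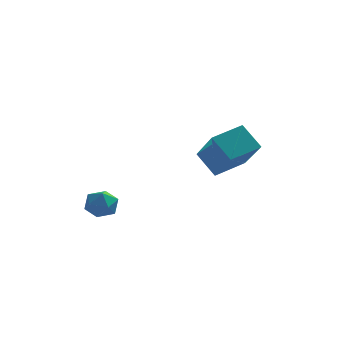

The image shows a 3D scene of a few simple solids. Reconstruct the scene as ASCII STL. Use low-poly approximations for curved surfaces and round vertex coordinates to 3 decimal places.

solid 
facet normal -0.498 -0.394 0.773
outer loop
vertex -1.624 -0.325 -3.388
vertex -1.492 -0.914 -3.603
vertex -1.09 -0.624 -3.196
endloop
endfacet
facet normal -0.210 0.235 0.949
outer loop
vertex -1.624 -0.325 -3.388
vertex -1.09 -0.624 -3.196
vertex -1.072 -0.001 -3.346
endloop
endfacet
facet normal -0.466 0.729 0.502
outer loop
vertex -1.624 -0.325 -3.388
vertex -1.072 -0.001 -3.346
vertex -1.462 0.094 -3.846
endloop
endfacet
facet normal -0.913 0.406 0.048
outer loop
vertex -1.624 -0.325 -3.388
vertex -1.462 0.094 -3.846
vertex -1.721 -0.47 -4.005
endloop
endfacet
facet normal -0.934 -0.287 0.214
outer loop
vertex -1.624 -0.325 -3.388
vertex -1.721 -0.47 -4.005
vertex -1.492 -0.914 -3.603
endloop
endfacet
facet normal 0.495 0.190 0.848
outer loop
vertex -1.072 -0.001 -3.346
vertex -1.09 -0.624 -3.196
vertex -0.599 -0.39 -3.535
endloop
endfacet
facet normal 0.028 -0.827 0.561
outer loop
vertex -1.09 -0.624 -3.196
vertex -1.492 -0.914 -3.603
vertex -0.858 -0.954 -3.694
endloop
endfacet
facet normal -0.675 -0.655 -0.340
outer loop
vertex -1.492 -0.914 -3.603
vertex -1.721 -0.47 -4.005
vertex -1.248 -0.859 -4.194
endloop
endfacet
facet normal -0.642 0.466 -0.608
outer loop
vertex -1.721 -0.47 -4.005
vertex -1.462 0.094 -3.846
vertex -1.23 -0.236 -4.344
endloop
endfacet
facet normal 0.080 0.989 0.125
outer loop
vertex -1.462 0.094 -3.846
vertex -1.072 -0.001 -3.346
vertex -0.828 0.054 -3.937
endloop
endfacet
facet normal 0.913 -0.406 -0.048
outer loop
vertex -0.696 -0.535 -4.152
vertex -0.599 -0.39 -3.535
vertex -0.858 -0.954 -3.694
endloop
endfacet
facet normal 0.466 -0.729 -0.502
outer loop
vertex -0.696 -0.535 -4.152
vertex -0.858 -0.954 -3.694
vertex -1.248 -0.859 -4.194
endloop
endfacet
facet normal 0.210 -0.235 -0.949
outer loop
vertex -0.696 -0.535 -4.152
vertex -1.248 -0.859 -4.194
vertex -1.23 -0.236 -4.344
endloop
endfacet
facet normal 0.498 0.394 -0.773
outer loop
vertex -0.696 -0.535 -4.152
vertex -1.23 -0.236 -4.344
vertex -0.828 0.054 -3.937
endloop
endfacet
facet normal 0.934 0.287 -0.214
outer loop
vertex -0.696 -0.535 -4.152
vertex -0.828 0.054 -3.937
vertex -0.599 -0.39 -3.535
endloop
endfacet
facet normal 0.642 -0.466 0.608
outer loop
vertex -0.858 -0.954 -3.694
vertex -0.599 -0.39 -3.535
vertex -1.09 -0.624 -3.196
endloop
endfacet
facet normal -0.080 -0.989 -0.125
outer loop
vertex -1.248 -0.859 -4.194
vertex -0.858 -0.954 -3.694
vertex -1.492 -0.914 -3.603
endloop
endfacet
facet normal -0.495 -0.190 -0.848
outer loop
vertex -1.23 -0.236 -4.344
vertex -1.248 -0.859 -4.194
vertex -1.721 -0.47 -4.005
endloop
endfacet
facet normal -0.028 0.827 -0.561
outer loop
vertex -0.828 0.054 -3.937
vertex -1.23 -0.236 -4.344
vertex -1.462 0.094 -3.846
endloop
endfacet
facet normal 0.675 0.655 0.340
outer loop
vertex -0.599 -0.39 -3.535
vertex -0.828 0.054 -3.937
vertex -1.072 -0.001 -3.346
endloop
endfacet
facet normal -0.744 -0.614 -0.262
outer loop
vertex 2.986 1.361 -2.247
vertex 2.305 1.834 -1.421
vertex 2.351 2.676 -3.524
endloop
endfacet
facet normal 0.581 -0.405 -0.706
outer loop
vertex 3.335 3.486 -3.179
vertex 2.986 1.361 -2.247
vertex 2.351 2.676 -3.524
endloop
endfacet
facet normal -0.745 -0.614 -0.262
outer loop
vertex 2.351 2.676 -3.524
vertex 2.305 1.834 -1.421
vertex 1.671 3.149 -2.699
endloop
endfacet
facet normal -0.327 0.678 -0.658
outer loop
vertex 1.671 3.149 -2.699
vertex 3.335 3.486 -3.179
vertex 2.351 2.676 -3.524
endloop
endfacet
facet normal 0.327 -0.678 0.658
outer loop
vertex 2.986 1.361 -2.247
vertex 3.289 2.644 -1.076
vertex 2.305 1.834 -1.421
endloop
endfacet
facet normal 0.582 -0.405 -0.705
outer loop
vertex 3.969 2.171 -1.901
vertex 2.986 1.361 -2.247
vertex 3.335 3.486 -3.179
endloop
endfacet
facet normal 0.327 -0.678 0.658
outer loop
vertex 3.969 2.171 -1.901
vertex 3.289 2.644 -1.076
vertex 2.986 1.361 -2.247
endloop
endfacet
facet normal -0.581 0.406 0.706
outer loop
vertex 2.305 1.834 -1.421
vertex 3.289 2.644 -1.076
vertex 1.671 3.149 -2.699
endloop
endfacet
facet normal -0.327 0.678 -0.658
outer loop
vertex 2.654 3.959 -2.353
vertex 3.335 3.486 -3.179
vertex 1.671 3.149 -2.699
endloop
endfacet
facet normal -0.582 0.404 0.706
outer loop
vertex 1.671 3.149 -2.699
vertex 3.289 2.644 -1.076
vertex 2.654 3.959 -2.353
endloop
endfacet
facet normal 0.745 0.614 0.262
outer loop
vertex 2.654 3.959 -2.353
vertex 3.969 2.171 -1.901
vertex 3.335 3.486 -3.179
endloop
endfacet
facet normal 0.745 0.614 0.262
outer loop
vertex 3.289 2.644 -1.076
vertex 3.969 2.171 -1.901
vertex 2.654 3.959 -2.353
endloop
endfacet

endsolid


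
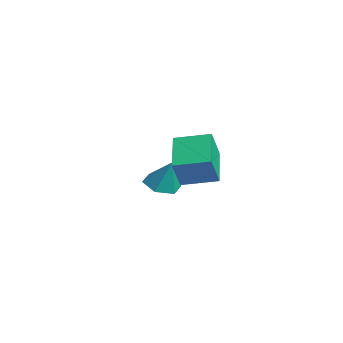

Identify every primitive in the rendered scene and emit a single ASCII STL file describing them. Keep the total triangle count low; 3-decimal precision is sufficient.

solid 
facet normal -0.337 -0.179 -0.924
outer loop
vertex -0.796 3.103 -3.993
vertex -1.387 2.915 -3.741
vertex -1.281 3.556 -3.904
endloop
endfacet
facet normal 0.689 0.720 0.090
outer loop
vertex -0.796 3.103 -3.993
vertex -1.281 3.556 -3.904
vertex -0.993 3.125 -2.659
endloop
endfacet
facet normal -0.337 -0.179 -0.924
outer loop
vertex -1.281 3.556 -3.904
vertex -1.387 2.915 -3.741
vertex -1.872 3.369 -3.652
endloop
endfacet
facet normal -0.142 0.925 0.353
outer loop
vertex -1.281 3.556 -3.904
vertex -1.872 3.369 -3.652
vertex -0.993 3.125 -2.659
endloop
endfacet
facet normal -0.338 -0.180 -0.924
outer loop
vertex -1.872 3.369 -3.652
vertex -1.387 2.915 -3.741
vertex -1.979 2.728 -3.488
endloop
endfacet
facet normal -0.682 0.286 0.674
outer loop
vertex -1.872 3.369 -3.652
vertex -1.979 2.728 -3.488
vertex -0.993 3.125 -2.659
endloop
endfacet
facet normal -0.338 -0.180 -0.924
outer loop
vertex -1.979 2.728 -3.488
vertex -1.387 2.915 -3.741
vertex -1.494 2.274 -3.577
endloop
endfacet
facet normal -0.390 -0.560 0.731
outer loop
vertex -1.979 2.728 -3.488
vertex -1.494 2.274 -3.577
vertex -0.993 3.125 -2.659
endloop
endfacet
facet normal -0.338 -0.180 -0.924
outer loop
vertex -1.494 2.274 -3.577
vertex -1.387 2.915 -3.741
vertex -0.902 2.462 -3.83
endloop
endfacet
facet normal 0.443 -0.765 0.468
outer loop
vertex -1.494 2.274 -3.577
vertex -0.902 2.462 -3.83
vertex -0.993 3.125 -2.659
endloop
endfacet
facet normal -0.337 -0.179 -0.924
outer loop
vertex -0.902 2.462 -3.83
vertex -1.387 2.915 -3.741
vertex -0.796 3.103 -3.993
endloop
endfacet
facet normal 0.981 -0.125 0.147
outer loop
vertex -0.902 2.462 -3.83
vertex -0.796 3.103 -3.993
vertex -0.993 3.125 -2.659
endloop
endfacet
facet normal -0.809 0.385 0.444
outer loop
vertex 1.464 2.056 -0.548
vertex 2.069 3.067 -0.321
vertex 1.118 2.49 -1.555
endloop
endfacet
facet normal -0.504 -0.842 -0.190
outer loop
vertex 2.291 1.933 -2.199
vertex 1.464 2.056 -0.548
vertex 1.118 2.49 -1.555
endloop
endfacet
facet normal -0.809 0.384 0.444
outer loop
vertex 1.118 2.49 -1.555
vertex 2.069 3.067 -0.321
vertex 1.722 3.501 -1.328
endloop
endfacet
facet normal -0.302 0.377 -0.876
outer loop
vertex 1.722 3.501 -1.328
vertex 2.291 1.933 -2.199
vertex 1.118 2.49 -1.555
endloop
endfacet
facet normal 0.302 -0.377 0.876
outer loop
vertex 1.464 2.056 -0.548
vertex 3.242 2.51 -0.965
vertex 2.069 3.067 -0.321
endloop
endfacet
facet normal -0.504 -0.843 -0.190
outer loop
vertex 2.638 1.499 -1.192
vertex 1.464 2.056 -0.548
vertex 2.291 1.933 -2.199
endloop
endfacet
facet normal 0.302 -0.377 0.876
outer loop
vertex 2.638 1.499 -1.192
vertex 3.242 2.51 -0.965
vertex 1.464 2.056 -0.548
endloop
endfacet
facet normal 0.504 0.843 0.189
outer loop
vertex 2.069 3.067 -0.321
vertex 3.242 2.51 -0.965
vertex 1.722 3.501 -1.328
endloop
endfacet
facet normal -0.301 0.377 -0.876
outer loop
vertex 2.896 2.944 -1.972
vertex 2.291 1.933 -2.199
vertex 1.722 3.501 -1.328
endloop
endfacet
facet normal 0.504 0.843 0.190
outer loop
vertex 1.722 3.501 -1.328
vertex 3.242 2.51 -0.965
vertex 2.896 2.944 -1.972
endloop
endfacet
facet normal 0.809 -0.384 -0.444
outer loop
vertex 2.896 2.944 -1.972
vertex 2.638 1.499 -1.192
vertex 2.291 1.933 -2.199
endloop
endfacet
facet normal 0.810 -0.384 -0.444
outer loop
vertex 3.242 2.51 -0.965
vertex 2.638 1.499 -1.192
vertex 2.896 2.944 -1.972
endloop
endfacet

endsolid


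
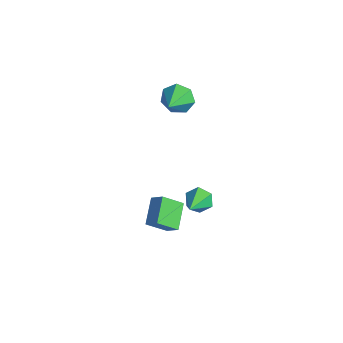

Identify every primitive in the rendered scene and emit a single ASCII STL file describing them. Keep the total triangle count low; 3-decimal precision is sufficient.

solid 
facet normal -0.440 0.746 -0.499
outer loop
vertex 2.409 -0.573 -2.459
vertex 1.619 -0.88 -2.221
vertex 2.035 -0.295 -1.713
endloop
endfacet
facet normal 0.894 0.295 0.338
outer loop
vertex 2.409 -0.573 -2.459
vertex 2.035 -0.295 -1.713
vertex 2.541 -2.44 -1.179
endloop
endfacet
facet normal -0.441 0.746 -0.499
outer loop
vertex 2.035 -0.295 -1.713
vertex 1.619 -0.88 -2.221
vertex 1.246 -0.602 -1.475
endloop
endfacet
facet normal 0.177 0.277 0.944
outer loop
vertex 2.035 -0.295 -1.713
vertex 1.246 -0.602 -1.475
vertex 2.541 -2.44 -1.179
endloop
endfacet
facet normal -0.441 0.746 -0.499
outer loop
vertex 1.246 -0.602 -1.475
vertex 1.619 -0.88 -2.221
vertex 0.83 -1.187 -1.983
endloop
endfacet
facet normal -0.566 -0.273 0.778
outer loop
vertex 1.246 -0.602 -1.475
vertex 0.83 -1.187 -1.983
vertex 2.541 -2.44 -1.179
endloop
endfacet
facet normal -0.441 0.746 -0.499
outer loop
vertex 0.83 -1.187 -1.983
vertex 1.619 -0.88 -2.221
vertex 1.203 -1.466 -2.73
endloop
endfacet
facet normal -0.592 -0.806 0.005
outer loop
vertex 0.83 -1.187 -1.983
vertex 1.203 -1.466 -2.73
vertex 2.541 -2.44 -1.179
endloop
endfacet
facet normal -0.440 0.746 -0.499
outer loop
vertex 1.203 -1.466 -2.73
vertex 1.619 -0.88 -2.221
vertex 1.993 -1.159 -2.968
endloop
endfacet
facet normal 0.125 -0.788 -0.603
outer loop
vertex 1.203 -1.466 -2.73
vertex 1.993 -1.159 -2.968
vertex 2.541 -2.44 -1.179
endloop
endfacet
facet normal -0.440 0.746 -0.499
outer loop
vertex 1.993 -1.159 -2.968
vertex 1.619 -0.88 -2.221
vertex 2.409 -0.573 -2.459
endloop
endfacet
facet normal 0.868 -0.238 -0.436
outer loop
vertex 1.993 -1.159 -2.968
vertex 2.409 -0.573 -2.459
vertex 2.541 -2.44 -1.179
endloop
endfacet
facet normal -0.756 -0.167 -0.633
outer loop
vertex -0.128 -3.428 -4.231
vertex -1.11 -2.125 -3.403
vertex 0.477 -2.331 -5.242
endloop
endfacet
facet normal 0.537 -0.712 -0.452
outer loop
vertex 1.27 -2.155 -4.577
vertex -0.128 -3.428 -4.231
vertex 0.477 -2.331 -5.242
endloop
endfacet
facet normal -0.756 -0.167 -0.633
outer loop
vertex 0.477 -2.331 -5.242
vertex -1.11 -2.125 -3.403
vertex -0.506 -1.027 -4.414
endloop
endfacet
facet normal 0.375 0.682 -0.628
outer loop
vertex -0.506 -1.027 -4.414
vertex 1.27 -2.155 -4.577
vertex 0.477 -2.331 -5.242
endloop
endfacet
facet normal -0.375 -0.682 0.628
outer loop
vertex -0.128 -3.428 -4.231
vertex -0.317 -1.949 -2.738
vertex -1.11 -2.125 -3.403
endloop
endfacet
facet normal 0.536 -0.712 -0.453
outer loop
vertex 0.666 -3.253 -3.566
vertex -0.128 -3.428 -4.231
vertex 1.27 -2.155 -4.577
endloop
endfacet
facet normal -0.376 -0.682 0.628
outer loop
vertex 0.666 -3.253 -3.566
vertex -0.317 -1.949 -2.738
vertex -0.128 -3.428 -4.231
endloop
endfacet
facet normal -0.537 0.712 0.452
outer loop
vertex -1.11 -2.125 -3.403
vertex -0.317 -1.949 -2.738
vertex -0.506 -1.027 -4.414
endloop
endfacet
facet normal 0.375 0.682 -0.628
outer loop
vertex 0.288 -0.852 -3.749
vertex 1.27 -2.155 -4.577
vertex -0.506 -1.027 -4.414
endloop
endfacet
facet normal -0.536 0.713 0.452
outer loop
vertex -0.506 -1.027 -4.414
vertex -0.317 -1.949 -2.738
vertex 0.288 -0.852 -3.749
endloop
endfacet
facet normal 0.756 0.167 0.633
outer loop
vertex 0.288 -0.852 -3.749
vertex 0.666 -3.253 -3.566
vertex 1.27 -2.155 -4.577
endloop
endfacet
facet normal 0.755 0.167 0.634
outer loop
vertex -0.317 -1.949 -2.738
vertex 0.666 -3.253 -3.566
vertex 0.288 -0.852 -3.749
endloop
endfacet
facet normal -0.450 0.766 -0.460
outer loop
vertex -1.373 0.842 2.702
vertex -2.121 0.845 3.439
vertex -1.212 1.371 3.426
endloop
endfacet
facet normal 0.984 -0.091 -0.152
outer loop
vertex -1.373 0.842 2.702
vertex -1.212 1.371 3.426
vertex -1.259 -0.625 4.321
endloop
endfacet
facet normal -0.450 0.766 -0.460
outer loop
vertex -1.212 1.371 3.426
vertex -2.121 0.845 3.439
vertex -1.736 1.504 4.159
endloop
endfacet
facet normal 0.812 0.223 0.540
outer loop
vertex -1.212 1.371 3.426
vertex -1.736 1.504 4.159
vertex -1.259 -0.625 4.321
endloop
endfacet
facet normal -0.449 0.766 -0.461
outer loop
vertex -1.736 1.504 4.159
vertex -2.121 0.845 3.439
vertex -2.55 1.142 4.35
endloop
endfacet
facet normal 0.178 0.114 0.977
outer loop
vertex -1.736 1.504 4.159
vertex -2.55 1.142 4.35
vertex -1.259 -0.625 4.321
endloop
endfacet
facet normal -0.449 0.766 -0.461
outer loop
vertex -2.55 1.142 4.35
vertex -2.121 0.845 3.439
vertex -3.041 0.556 3.855
endloop
endfacet
facet normal -0.440 -0.335 0.833
outer loop
vertex -2.55 1.142 4.35
vertex -3.041 0.556 3.855
vertex -1.259 -0.625 4.321
endloop
endfacet
facet normal -0.449 0.766 -0.460
outer loop
vertex -3.041 0.556 3.855
vertex -2.121 0.845 3.439
vertex -2.84 0.188 3.046
endloop
endfacet
facet normal -0.578 -0.787 0.215
outer loop
vertex -3.041 0.556 3.855
vertex -2.84 0.188 3.046
vertex -1.259 -0.625 4.321
endloop
endfacet
facet normal -0.449 0.766 -0.459
outer loop
vertex -2.84 0.188 3.046
vertex -2.121 0.845 3.439
vertex -2.098 0.315 2.532
endloop
endfacet
facet normal -0.131 -0.902 -0.412
outer loop
vertex -2.84 0.188 3.046
vertex -2.098 0.315 2.532
vertex -1.259 -0.625 4.321
endloop
endfacet
facet normal -0.449 0.766 -0.459
outer loop
vertex -2.098 0.315 2.532
vertex -2.121 0.845 3.439
vertex -1.373 0.842 2.702
endloop
endfacet
facet normal 0.565 -0.591 -0.576
outer loop
vertex -2.098 0.315 2.532
vertex -1.373 0.842 2.702
vertex -1.259 -0.625 4.321
endloop
endfacet

endsolid


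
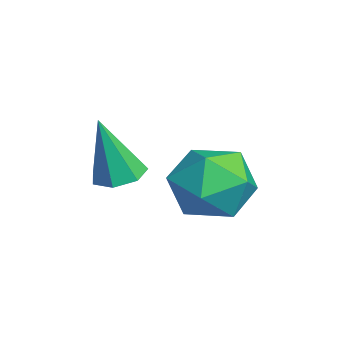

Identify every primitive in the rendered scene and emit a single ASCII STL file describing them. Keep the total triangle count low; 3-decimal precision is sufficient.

solid 
facet normal -0.061 0.251 -0.966
outer loop
vertex 0.76 0.912 -3.29
vertex 0.281 0.606 -3.339
vertex 0.339 1.156 -3.2
endloop
endfacet
facet normal 0.515 0.715 0.473
outer loop
vertex 0.76 0.912 -3.29
vertex 0.339 1.156 -3.2
vertex 0.379 0.214 -1.821
endloop
endfacet
facet normal -0.061 0.251 -0.966
outer loop
vertex 0.339 1.156 -3.2
vertex 0.281 0.606 -3.339
vertex -0.125 0.986 -3.215
endloop
endfacet
facet normal -0.304 0.782 0.543
outer loop
vertex 0.339 1.156 -3.2
vertex -0.125 0.986 -3.215
vertex 0.379 0.214 -1.821
endloop
endfacet
facet normal -0.063 0.248 -0.967
outer loop
vertex -0.125 0.986 -3.215
vertex 0.281 0.606 -3.339
vertex -0.283 0.529 -3.322
endloop
endfacet
facet normal -0.879 0.203 0.431
outer loop
vertex -0.125 0.986 -3.215
vertex -0.283 0.529 -3.322
vertex 0.379 0.214 -1.821
endloop
endfacet
facet normal -0.063 0.249 -0.966
outer loop
vertex -0.283 0.529 -3.322
vertex 0.281 0.606 -3.339
vertex -0.016 0.131 -3.442
endloop
endfacet
facet normal -0.778 -0.588 0.220
outer loop
vertex -0.283 0.529 -3.322
vertex -0.016 0.131 -3.442
vertex 0.379 0.214 -1.821
endloop
endfacet
facet normal -0.062 0.248 -0.967
outer loop
vertex -0.016 0.131 -3.442
vertex 0.281 0.606 -3.339
vertex 0.475 0.09 -3.484
endloop
endfacet
facet normal -0.077 -0.995 0.070
outer loop
vertex -0.016 0.131 -3.442
vertex 0.475 0.09 -3.484
vertex 0.379 0.214 -1.821
endloop
endfacet
facet normal -0.063 0.248 -0.967
outer loop
vertex 0.475 0.09 -3.484
vertex 0.281 0.606 -3.339
vertex 0.82 0.438 -3.417
endloop
endfacet
facet normal 0.698 -0.710 0.093
outer loop
vertex 0.475 0.09 -3.484
vertex 0.82 0.438 -3.417
vertex 0.379 0.214 -1.821
endloop
endfacet
facet normal -0.062 0.251 -0.966
outer loop
vertex 0.82 0.438 -3.417
vertex 0.281 0.606 -3.339
vertex 0.76 0.912 -3.29
endloop
endfacet
facet normal 0.961 0.049 0.272
outer loop
vertex 0.82 0.438 -3.417
vertex 0.76 0.912 -3.29
vertex 0.379 0.214 -1.821
endloop
endfacet
facet normal -0.257 0.037 0.966
outer loop
vertex 0.124 2.965 -2.968
vertex -0.229 2.055 -3.027
vertex 0.707 2.202 -2.784
endloop
endfacet
facet normal 0.316 0.444 0.839
outer loop
vertex 0.124 2.965 -2.968
vertex 0.707 2.202 -2.784
vertex 1.041 2.956 -3.309
endloop
endfacet
facet normal 0.138 0.928 0.346
outer loop
vertex 0.124 2.965 -2.968
vertex 1.041 2.956 -3.309
vertex 0.311 3.276 -3.876
endloop
endfacet
facet normal -0.545 0.821 0.169
outer loop
vertex 0.124 2.965 -2.968
vertex 0.311 3.276 -3.876
vertex -0.474 2.719 -3.702
endloop
endfacet
facet normal -0.789 0.270 0.552
outer loop
vertex 0.124 2.965 -2.968
vertex -0.474 2.719 -3.702
vertex -0.229 2.055 -3.027
endloop
endfacet
facet normal 0.826 0.027 0.563
outer loop
vertex 1.041 2.956 -3.309
vertex 0.707 2.202 -2.784
vertex 1.254 2.041 -3.578
endloop
endfacet
facet normal -0.101 -0.631 0.769
outer loop
vertex 0.707 2.202 -2.784
vertex -0.229 2.055 -3.027
vertex 0.469 1.484 -3.404
endloop
endfacet
facet normal -0.962 -0.253 0.100
outer loop
vertex -0.229 2.055 -3.027
vertex -0.474 2.719 -3.702
vertex -0.261 1.804 -3.971
endloop
endfacet
facet normal -0.568 0.638 -0.520
outer loop
vertex -0.474 2.719 -3.702
vertex 0.311 3.276 -3.876
vertex 0.073 2.558 -4.496
endloop
endfacet
facet normal 0.537 0.811 -0.234
outer loop
vertex 0.311 3.276 -3.876
vertex 1.041 2.956 -3.309
vertex 1.009 2.705 -4.253
endloop
endfacet
facet normal 0.545 -0.821 -0.169
outer loop
vertex 0.656 1.795 -4.312
vertex 1.254 2.041 -3.578
vertex 0.469 1.484 -3.404
endloop
endfacet
facet normal -0.138 -0.928 -0.346
outer loop
vertex 0.656 1.795 -4.312
vertex 0.469 1.484 -3.404
vertex -0.261 1.804 -3.971
endloop
endfacet
facet normal -0.316 -0.444 -0.839
outer loop
vertex 0.656 1.795 -4.312
vertex -0.261 1.804 -3.971
vertex 0.073 2.558 -4.496
endloop
endfacet
facet normal 0.257 -0.037 -0.966
outer loop
vertex 0.656 1.795 -4.312
vertex 0.073 2.558 -4.496
vertex 1.009 2.705 -4.253
endloop
endfacet
facet normal 0.789 -0.270 -0.552
outer loop
vertex 0.656 1.795 -4.312
vertex 1.009 2.705 -4.253
vertex 1.254 2.041 -3.578
endloop
endfacet
facet normal 0.568 -0.638 0.520
outer loop
vertex 0.469 1.484 -3.404
vertex 1.254 2.041 -3.578
vertex 0.707 2.202 -2.784
endloop
endfacet
facet normal -0.537 -0.811 0.234
outer loop
vertex -0.261 1.804 -3.971
vertex 0.469 1.484 -3.404
vertex -0.229 2.055 -3.027
endloop
endfacet
facet normal -0.826 -0.027 -0.563
outer loop
vertex 0.073 2.558 -4.496
vertex -0.261 1.804 -3.971
vertex -0.474 2.719 -3.702
endloop
endfacet
facet normal 0.101 0.631 -0.769
outer loop
vertex 1.009 2.705 -4.253
vertex 0.073 2.558 -4.496
vertex 0.311 3.276 -3.876
endloop
endfacet
facet normal 0.962 0.253 -0.100
outer loop
vertex 1.254 2.041 -3.578
vertex 1.009 2.705 -4.253
vertex 1.041 2.956 -3.309
endloop
endfacet

endsolid


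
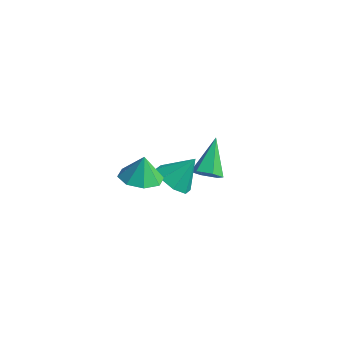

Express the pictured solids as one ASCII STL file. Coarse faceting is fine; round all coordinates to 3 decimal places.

solid 
facet normal 0.015 -0.316 -0.949
outer loop
vertex 3.045 -2.78 3.368
vertex 1.989 -2.618 3.297
vertex 2.86 -2.024 3.113
endloop
endfacet
facet normal 0.755 0.368 0.543
outer loop
vertex 3.045 -2.78 3.368
vertex 2.86 -2.024 3.113
vertex 1.971 -2.222 4.483
endloop
endfacet
facet normal 0.016 -0.317 -0.948
outer loop
vertex 2.86 -2.024 3.113
vertex 1.989 -2.618 3.297
vertex 2.165 -1.616 2.965
endloop
endfacet
facet normal 0.406 0.830 0.383
outer loop
vertex 2.86 -2.024 3.113
vertex 2.165 -1.616 2.965
vertex 1.971 -2.222 4.483
endloop
endfacet
facet normal 0.014 -0.317 -0.948
outer loop
vertex 2.165 -1.616 2.965
vertex 1.989 -2.618 3.297
vertex 1.367 -1.795 3.013
endloop
endfacet
facet normal -0.186 0.921 0.344
outer loop
vertex 2.165 -1.616 2.965
vertex 1.367 -1.795 3.013
vertex 1.971 -2.222 4.483
endloop
endfacet
facet normal 0.014 -0.316 -0.948
outer loop
vertex 1.367 -1.795 3.013
vertex 1.989 -2.618 3.297
vertex 0.934 -2.456 3.227
endloop
endfacet
facet normal -0.675 0.587 0.448
outer loop
vertex 1.367 -1.795 3.013
vertex 0.934 -2.456 3.227
vertex 1.971 -2.222 4.483
endloop
endfacet
facet normal 0.014 -0.316 -0.949
outer loop
vertex 0.934 -2.456 3.227
vertex 1.989 -2.618 3.297
vertex 1.119 -3.212 3.482
endloop
endfacet
facet normal -0.773 0.025 0.634
outer loop
vertex 0.934 -2.456 3.227
vertex 1.119 -3.212 3.482
vertex 1.971 -2.222 4.483
endloop
endfacet
facet normal 0.015 -0.317 -0.948
outer loop
vertex 1.119 -3.212 3.482
vertex 1.989 -2.618 3.297
vertex 1.814 -3.62 3.629
endloop
endfacet
facet normal -0.424 -0.437 0.793
outer loop
vertex 1.119 -3.212 3.482
vertex 1.814 -3.62 3.629
vertex 1.971 -2.222 4.483
endloop
endfacet
facet normal 0.015 -0.317 -0.948
outer loop
vertex 1.814 -3.62 3.629
vertex 1.989 -2.618 3.297
vertex 2.611 -3.441 3.582
endloop
endfacet
facet normal 0.168 -0.528 0.833
outer loop
vertex 1.814 -3.62 3.629
vertex 2.611 -3.441 3.582
vertex 1.971 -2.222 4.483
endloop
endfacet
facet normal 0.015 -0.317 -0.948
outer loop
vertex 2.611 -3.441 3.582
vertex 1.989 -2.618 3.297
vertex 3.045 -2.78 3.368
endloop
endfacet
facet normal 0.656 -0.195 0.729
outer loop
vertex 2.611 -3.441 3.582
vertex 3.045 -2.78 3.368
vertex 1.971 -2.222 4.483
endloop
endfacet
facet normal 0.188 -0.808 -0.559
outer loop
vertex 3.087 2.964 -1.749
vertex 2.761 2.486 -1.168
vertex 2.286 2.788 -1.764
endloop
endfacet
facet normal -0.159 0.776 -0.611
outer loop
vertex 3.087 2.964 -1.749
vertex 2.286 2.788 -1.764
vertex 2.359 4.214 0.028
endloop
endfacet
facet normal 0.188 -0.808 -0.559
outer loop
vertex 2.286 2.788 -1.764
vertex 2.761 2.486 -1.168
vertex 1.96 2.31 -1.183
endloop
endfacet
facet normal -0.912 0.339 -0.233
outer loop
vertex 2.286 2.788 -1.764
vertex 1.96 2.31 -1.183
vertex 2.359 4.214 0.028
endloop
endfacet
facet normal 0.188 -0.807 -0.559
outer loop
vertex 1.96 2.31 -1.183
vertex 2.761 2.486 -1.168
vertex 2.436 2.008 -0.587
endloop
endfacet
facet normal -0.811 -0.183 0.555
outer loop
vertex 1.96 2.31 -1.183
vertex 2.436 2.008 -0.587
vertex 2.359 4.214 0.028
endloop
endfacet
facet normal 0.188 -0.807 -0.559
outer loop
vertex 2.436 2.008 -0.587
vertex 2.761 2.486 -1.168
vertex 3.236 2.184 -0.572
endloop
endfacet
facet normal 0.041 -0.267 0.963
outer loop
vertex 2.436 2.008 -0.587
vertex 3.236 2.184 -0.572
vertex 2.359 4.214 0.028
endloop
endfacet
facet normal 0.188 -0.808 -0.559
outer loop
vertex 3.236 2.184 -0.572
vertex 2.761 2.486 -1.168
vertex 3.562 2.662 -1.153
endloop
endfacet
facet normal 0.793 0.170 0.585
outer loop
vertex 3.236 2.184 -0.572
vertex 3.562 2.662 -1.153
vertex 2.359 4.214 0.028
endloop
endfacet
facet normal 0.188 -0.808 -0.559
outer loop
vertex 3.562 2.662 -1.153
vertex 2.761 2.486 -1.168
vertex 3.087 2.964 -1.749
endloop
endfacet
facet normal 0.693 0.691 -0.202
outer loop
vertex 3.562 2.662 -1.153
vertex 3.087 2.964 -1.749
vertex 2.359 4.214 0.028
endloop
endfacet
facet normal -0.437 -0.521 -0.734
outer loop
vertex 3.189 -0.046 0.325
vertex 2.382 -0.247 0.948
vertex 2.619 0.507 0.272
endloop
endfacet
facet normal 0.691 0.691 -0.213
outer loop
vertex 3.189 -0.046 0.325
vertex 2.619 0.507 0.272
vertex 3.098 0.607 2.152
endloop
endfacet
facet normal -0.437 -0.520 -0.734
outer loop
vertex 2.619 0.507 0.272
vertex 2.382 -0.247 0.948
vertex 1.91 0.618 0.616
endloop
endfacet
facet normal 0.115 0.990 -0.082
outer loop
vertex 2.619 0.507 0.272
vertex 1.91 0.618 0.616
vertex 3.098 0.607 2.152
endloop
endfacet
facet normal -0.437 -0.520 -0.734
outer loop
vertex 1.91 0.618 0.616
vertex 2.382 -0.247 0.948
vertex 1.477 0.223 1.154
endloop
endfacet
facet normal -0.397 0.862 0.313
outer loop
vertex 1.91 0.618 0.616
vertex 1.477 0.223 1.154
vertex 3.098 0.607 2.152
endloop
endfacet
facet normal -0.437 -0.520 -0.734
outer loop
vertex 1.477 0.223 1.154
vertex 2.382 -0.247 0.948
vertex 1.574 -0.448 1.572
endloop
endfacet
facet normal -0.548 0.384 0.743
outer loop
vertex 1.477 0.223 1.154
vertex 1.574 -0.448 1.572
vertex 3.098 0.607 2.152
endloop
endfacet
facet normal -0.437 -0.520 -0.734
outer loop
vertex 1.574 -0.448 1.572
vertex 2.382 -0.247 0.948
vertex 2.144 -1.001 1.624
endloop
endfacet
facet normal -0.248 -0.166 0.954
outer loop
vertex 1.574 -0.448 1.572
vertex 2.144 -1.001 1.624
vertex 3.098 0.607 2.152
endloop
endfacet
facet normal -0.436 -0.521 -0.734
outer loop
vertex 2.144 -1.001 1.624
vertex 2.382 -0.247 0.948
vertex 2.854 -1.112 1.281
endloop
endfacet
facet normal 0.326 -0.464 0.824
outer loop
vertex 2.144 -1.001 1.624
vertex 2.854 -1.112 1.281
vertex 3.098 0.607 2.152
endloop
endfacet
facet normal -0.436 -0.521 -0.734
outer loop
vertex 2.854 -1.112 1.281
vertex 2.382 -0.247 0.948
vertex 3.287 -0.716 0.743
endloop
endfacet
facet normal 0.839 -0.336 0.428
outer loop
vertex 2.854 -1.112 1.281
vertex 3.287 -0.716 0.743
vertex 3.098 0.607 2.152
endloop
endfacet
facet normal -0.436 -0.521 -0.733
outer loop
vertex 3.287 -0.716 0.743
vertex 2.382 -0.247 0.948
vertex 3.189 -0.046 0.325
endloop
endfacet
facet normal 0.990 0.144 -0.002
outer loop
vertex 3.287 -0.716 0.743
vertex 3.189 -0.046 0.325
vertex 3.098 0.607 2.152
endloop
endfacet

endsolid
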